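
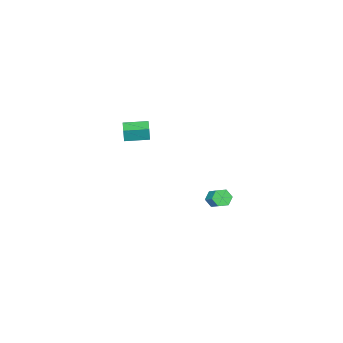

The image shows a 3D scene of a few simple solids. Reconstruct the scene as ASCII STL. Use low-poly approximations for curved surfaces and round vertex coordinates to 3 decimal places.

solid 
facet normal -0.515 -0.852 0.088
outer loop
vertex 4.005 -4.544 -2.167
vertex 2.776 -3.795 -2.107
vertex 3.926 -4.595 -3.122
endloop
endfacet
facet normal 0.853 -0.521 -0.043
outer loop
vertex 4.344 -3.905 -3.193
vertex 4.005 -4.544 -2.167
vertex 3.926 -4.595 -3.122
endloop
endfacet
facet normal -0.516 -0.852 0.088
outer loop
vertex 3.926 -4.595 -3.122
vertex 2.776 -3.795 -2.107
vertex 2.698 -3.846 -3.062
endloop
endfacet
facet normal -0.081 -0.053 -0.995
outer loop
vertex 2.698 -3.846 -3.062
vertex 4.344 -3.905 -3.193
vertex 3.926 -4.595 -3.122
endloop
endfacet
facet normal 0.081 0.053 0.995
outer loop
vertex 4.005 -4.544 -2.167
vertex 3.194 -3.105 -2.178
vertex 2.776 -3.795 -2.107
endloop
endfacet
facet normal 0.853 -0.520 -0.042
outer loop
vertex 4.422 -3.854 -2.238
vertex 4.005 -4.544 -2.167
vertex 4.344 -3.905 -3.193
endloop
endfacet
facet normal 0.081 0.053 0.995
outer loop
vertex 4.422 -3.854 -2.238
vertex 3.194 -3.105 -2.178
vertex 4.005 -4.544 -2.167
endloop
endfacet
facet normal -0.853 0.521 0.042
outer loop
vertex 2.776 -3.795 -2.107
vertex 3.194 -3.105 -2.178
vertex 2.698 -3.846 -3.062
endloop
endfacet
facet normal -0.081 -0.053 -0.995
outer loop
vertex 3.115 -3.156 -3.133
vertex 4.344 -3.905 -3.193
vertex 2.698 -3.846 -3.062
endloop
endfacet
facet normal -0.853 0.520 0.043
outer loop
vertex 2.698 -3.846 -3.062
vertex 3.194 -3.105 -2.178
vertex 3.115 -3.156 -3.133
endloop
endfacet
facet normal 0.515 0.853 -0.088
outer loop
vertex 3.115 -3.156 -3.133
vertex 4.422 -3.854 -2.238
vertex 4.344 -3.905 -3.193
endloop
endfacet
facet normal 0.516 0.852 -0.088
outer loop
vertex 3.194 -3.105 -2.178
vertex 4.422 -3.854 -2.238
vertex 3.115 -3.156 -3.133
endloop
endfacet
facet normal -0.214 -0.716 -0.664
outer loop
vertex 3.697 2.91 -3.857
vertex 3.165 3.11 -3.901
vertex 3.573 3.308 -4.246
endloop
endfacet
facet normal 0.952 -0.002 -0.306
outer loop
vertex 3.697 2.91 -3.857
vertex 3.573 3.308 -4.246
vertex 4.008 3.95 -2.895
endloop
endfacet
facet normal 0.952 -0.001 -0.306
outer loop
vertex 4.008 3.95 -2.895
vertex 3.573 3.308 -4.246
vertex 3.883 4.347 -3.285
endloop
endfacet
facet normal 0.215 0.718 0.662
outer loop
vertex 4.008 3.95 -2.895
vertex 3.883 4.347 -3.285
vertex 3.475 4.15 -2.939
endloop
endfacet
facet normal -0.213 -0.717 -0.664
outer loop
vertex 3.573 3.308 -4.246
vertex 3.165 3.11 -3.901
vertex 3.04 3.507 -4.29
endloop
endfacet
facet normal 0.287 0.603 -0.744
outer loop
vertex 3.573 3.308 -4.246
vertex 3.04 3.507 -4.29
vertex 3.883 4.347 -3.285
endloop
endfacet
facet normal 0.288 0.602 -0.745
outer loop
vertex 3.883 4.347 -3.285
vertex 3.04 3.507 -4.29
vertex 3.351 4.547 -3.329
endloop
endfacet
facet normal 0.215 0.718 0.662
outer loop
vertex 3.883 4.347 -3.285
vertex 3.351 4.547 -3.329
vertex 3.475 4.15 -2.939
endloop
endfacet
facet normal -0.214 -0.717 -0.663
outer loop
vertex 3.04 3.507 -4.29
vertex 3.165 3.11 -3.901
vertex 2.632 3.31 -3.945
endloop
endfacet
facet normal -0.664 0.605 -0.440
outer loop
vertex 3.04 3.507 -4.29
vertex 2.632 3.31 -3.945
vertex 3.351 4.547 -3.329
endloop
endfacet
facet normal -0.664 0.605 -0.439
outer loop
vertex 3.351 4.547 -3.329
vertex 2.632 3.31 -3.945
vertex 2.943 4.35 -2.983
endloop
endfacet
facet normal 0.215 0.718 0.662
outer loop
vertex 3.351 4.547 -3.329
vertex 2.943 4.35 -2.983
vertex 3.475 4.15 -2.939
endloop
endfacet
facet normal -0.215 -0.718 -0.662
outer loop
vertex 2.632 3.31 -3.945
vertex 3.165 3.11 -3.901
vertex 2.757 2.913 -3.555
endloop
endfacet
facet normal -0.952 0.001 0.306
outer loop
vertex 2.632 3.31 -3.945
vertex 2.757 2.913 -3.555
vertex 2.943 4.35 -2.983
endloop
endfacet
facet normal -0.952 0.002 0.305
outer loop
vertex 2.943 4.35 -2.983
vertex 2.757 2.913 -3.555
vertex 3.067 3.952 -2.594
endloop
endfacet
facet normal 0.214 0.716 0.664
outer loop
vertex 2.943 4.35 -2.983
vertex 3.067 3.952 -2.594
vertex 3.475 4.15 -2.939
endloop
endfacet
facet normal -0.215 -0.718 -0.662
outer loop
vertex 2.757 2.913 -3.555
vertex 3.165 3.11 -3.901
vertex 3.289 2.713 -3.511
endloop
endfacet
facet normal -0.288 -0.602 0.744
outer loop
vertex 2.757 2.913 -3.555
vertex 3.289 2.713 -3.511
vertex 3.067 3.952 -2.594
endloop
endfacet
facet normal -0.286 -0.603 0.745
outer loop
vertex 3.067 3.952 -2.594
vertex 3.289 2.713 -3.511
vertex 3.6 3.753 -2.55
endloop
endfacet
facet normal 0.213 0.717 0.664
outer loop
vertex 3.067 3.952 -2.594
vertex 3.6 3.753 -2.55
vertex 3.475 4.15 -2.939
endloop
endfacet
facet normal -0.215 -0.718 -0.662
outer loop
vertex 3.289 2.713 -3.511
vertex 3.165 3.11 -3.901
vertex 3.697 2.91 -3.857
endloop
endfacet
facet normal 0.664 -0.605 0.439
outer loop
vertex 3.289 2.713 -3.511
vertex 3.697 2.91 -3.857
vertex 3.6 3.753 -2.55
endloop
endfacet
facet normal 0.664 -0.605 0.440
outer loop
vertex 3.6 3.753 -2.55
vertex 3.697 2.91 -3.857
vertex 4.008 3.95 -2.895
endloop
endfacet
facet normal 0.214 0.717 0.663
outer loop
vertex 3.6 3.753 -2.55
vertex 4.008 3.95 -2.895
vertex 3.475 4.15 -2.939
endloop
endfacet

endsolid


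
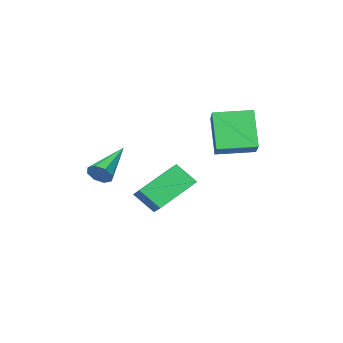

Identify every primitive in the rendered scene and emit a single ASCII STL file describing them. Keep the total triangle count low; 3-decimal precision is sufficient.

solid 
facet normal -0.415 0.580 -0.701
outer loop
vertex -1.095 -0.666 -1.595
vertex 0.607 -0.592 -2.542
vertex -1.341 -1.447 -2.096
endloop
endfacet
facet normal -0.873 -0.038 0.487
outer loop
vertex -0.867 -2.108 -1.298
vertex -1.095 -0.666 -1.595
vertex -1.341 -1.447 -2.096
endloop
endfacet
facet normal -0.415 0.581 -0.700
outer loop
vertex -1.341 -1.447 -2.096
vertex 0.607 -0.592 -2.542
vertex 0.362 -1.372 -3.044
endloop
endfacet
facet normal -0.255 -0.814 -0.522
outer loop
vertex 0.362 -1.372 -3.044
vertex -0.867 -2.108 -1.298
vertex -1.341 -1.447 -2.096
endloop
endfacet
facet normal 0.255 0.814 0.522
outer loop
vertex -1.095 -0.666 -1.595
vertex 1.081 -1.253 -1.744
vertex 0.607 -0.592 -2.542
endloop
endfacet
facet normal -0.873 -0.038 0.485
outer loop
vertex -0.622 -1.328 -0.796
vertex -1.095 -0.666 -1.595
vertex -0.867 -2.108 -1.298
endloop
endfacet
facet normal 0.255 0.813 0.523
outer loop
vertex -0.622 -1.328 -0.796
vertex 1.081 -1.253 -1.744
vertex -1.095 -0.666 -1.595
endloop
endfacet
facet normal 0.873 0.039 -0.486
outer loop
vertex 0.607 -0.592 -2.542
vertex 1.081 -1.253 -1.744
vertex 0.362 -1.372 -3.044
endloop
endfacet
facet normal -0.255 -0.813 -0.523
outer loop
vertex 0.835 -2.034 -2.245
vertex -0.867 -2.108 -1.298
vertex 0.362 -1.372 -3.044
endloop
endfacet
facet normal 0.873 0.037 -0.486
outer loop
vertex 0.362 -1.372 -3.044
vertex 1.081 -1.253 -1.744
vertex 0.835 -2.034 -2.245
endloop
endfacet
facet normal 0.415 -0.581 0.700
outer loop
vertex 0.835 -2.034 -2.245
vertex -0.622 -1.328 -0.796
vertex -0.867 -2.108 -1.298
endloop
endfacet
facet normal 0.415 -0.580 0.700
outer loop
vertex 1.081 -1.253 -1.744
vertex -0.622 -1.328 -0.796
vertex 0.835 -2.034 -2.245
endloop
endfacet
facet normal 0.812 0.396 -0.429
outer loop
vertex 3.474 -0.969 -0.018
vertex 3.165 -0.671 -0.328
vertex 3.387 -0.61 0.149
endloop
endfacet
facet normal 0.318 -0.335 0.887
outer loop
vertex 3.474 -0.969 -0.018
vertex 3.387 -0.61 0.149
vertex 1.655 -1.409 0.468
endloop
endfacet
facet normal 0.812 0.396 -0.429
outer loop
vertex 3.387 -0.61 0.149
vertex 3.165 -0.671 -0.328
vertex 3.17 -0.287 0.036
endloop
endfacet
facet normal 0.016 0.340 0.940
outer loop
vertex 3.387 -0.61 0.149
vertex 3.17 -0.287 0.036
vertex 1.655 -1.409 0.468
endloop
endfacet
facet normal 0.812 0.396 -0.429
outer loop
vertex 3.17 -0.287 0.036
vertex 3.165 -0.671 -0.328
vertex 2.95 -0.189 -0.29
endloop
endfacet
facet normal -0.415 0.755 0.507
outer loop
vertex 3.17 -0.287 0.036
vertex 2.95 -0.189 -0.29
vertex 1.655 -1.409 0.468
endloop
endfacet
facet normal 0.812 0.396 -0.428
outer loop
vertex 2.95 -0.189 -0.29
vertex 3.165 -0.671 -0.328
vertex 2.856 -0.373 -0.639
endloop
endfacet
facet normal -0.725 0.671 -0.158
outer loop
vertex 2.95 -0.189 -0.29
vertex 2.856 -0.373 -0.639
vertex 1.655 -1.409 0.468
endloop
endfacet
facet normal 0.812 0.395 -0.429
outer loop
vertex 2.856 -0.373 -0.639
vertex 3.165 -0.671 -0.328
vertex 2.943 -0.733 -0.806
endloop
endfacet
facet normal -0.731 0.133 -0.669
outer loop
vertex 2.856 -0.373 -0.639
vertex 2.943 -0.733 -0.806
vertex 1.655 -1.409 0.468
endloop
endfacet
facet normal 0.811 0.398 -0.428
outer loop
vertex 2.943 -0.733 -0.806
vertex 3.165 -0.671 -0.328
vertex 3.161 -1.056 -0.693
endloop
endfacet
facet normal -0.429 -0.542 -0.722
outer loop
vertex 2.943 -0.733 -0.806
vertex 3.161 -1.056 -0.693
vertex 1.655 -1.409 0.468
endloop
endfacet
facet normal 0.812 0.398 -0.428
outer loop
vertex 3.161 -1.056 -0.693
vertex 3.165 -0.671 -0.328
vertex 3.381 -1.154 -0.367
endloop
endfacet
facet normal 0.002 -0.957 -0.289
outer loop
vertex 3.161 -1.056 -0.693
vertex 3.381 -1.154 -0.367
vertex 1.655 -1.409 0.468
endloop
endfacet
facet normal 0.812 0.398 -0.427
outer loop
vertex 3.381 -1.154 -0.367
vertex 3.165 -0.671 -0.328
vertex 3.474 -0.969 -0.018
endloop
endfacet
facet normal 0.312 -0.871 0.379
outer loop
vertex 3.381 -1.154 -0.367
vertex 3.474 -0.969 -0.018
vertex 1.655 -1.409 0.468
endloop
endfacet
facet normal -0.850 0.523 0.062
outer loop
vertex -2.558 0.671 1.819
vertex -1.849 1.742 2.513
vertex -2.207 1.422 0.3
endloop
endfacet
facet normal -0.486 -0.734 -0.475
outer loop
vertex -0.931 0.638 0.207
vertex -2.558 0.671 1.819
vertex -2.207 1.422 0.3
endloop
endfacet
facet normal -0.850 0.523 0.062
outer loop
vertex -2.207 1.422 0.3
vertex -1.849 1.742 2.513
vertex -1.498 2.493 0.994
endloop
endfacet
facet normal 0.203 0.434 -0.878
outer loop
vertex -1.498 2.493 0.994
vertex -0.931 0.638 0.207
vertex -2.207 1.422 0.3
endloop
endfacet
facet normal -0.203 -0.434 0.878
outer loop
vertex -2.558 0.671 1.819
vertex -0.573 0.958 2.42
vertex -1.849 1.742 2.513
endloop
endfacet
facet normal -0.486 -0.734 -0.475
outer loop
vertex -1.282 -0.113 1.726
vertex -2.558 0.671 1.819
vertex -0.931 0.638 0.207
endloop
endfacet
facet normal -0.203 -0.434 0.878
outer loop
vertex -1.282 -0.113 1.726
vertex -0.573 0.958 2.42
vertex -2.558 0.671 1.819
endloop
endfacet
facet normal 0.486 0.734 0.475
outer loop
vertex -1.849 1.742 2.513
vertex -0.573 0.958 2.42
vertex -1.498 2.493 0.994
endloop
endfacet
facet normal 0.203 0.434 -0.878
outer loop
vertex -0.222 1.709 0.901
vertex -0.931 0.638 0.207
vertex -1.498 2.493 0.994
endloop
endfacet
facet normal 0.486 0.734 0.475
outer loop
vertex -1.498 2.493 0.994
vertex -0.573 0.958 2.42
vertex -0.222 1.709 0.901
endloop
endfacet
facet normal 0.850 -0.523 -0.062
outer loop
vertex -0.222 1.709 0.901
vertex -1.282 -0.113 1.726
vertex -0.931 0.638 0.207
endloop
endfacet
facet normal 0.850 -0.523 -0.062
outer loop
vertex -0.573 0.958 2.42
vertex -1.282 -0.113 1.726
vertex -0.222 1.709 0.901
endloop
endfacet

endsolid


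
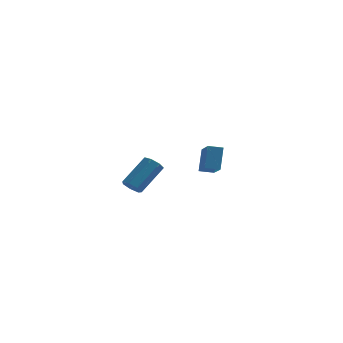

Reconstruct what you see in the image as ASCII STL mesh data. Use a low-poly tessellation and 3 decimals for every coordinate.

solid 
facet normal -0.945 -0.277 0.177
outer loop
vertex -0.637 3.326 -0.052
vertex -1.299 4.992 -0.983
vertex -0.668 2.488 -1.531
endloop
endfacet
facet normal 0.328 -0.825 0.460
outer loop
vertex 0.219 2.748 -1.697
vertex -0.637 3.326 -0.052
vertex -0.668 2.488 -1.531
endloop
endfacet
facet normal -0.944 -0.277 0.177
outer loop
vertex -0.668 2.488 -1.531
vertex -1.299 4.992 -0.983
vertex -1.331 4.154 -2.461
endloop
endfacet
facet normal -0.018 -0.493 -0.870
outer loop
vertex -1.331 4.154 -2.461
vertex 0.219 2.748 -1.697
vertex -0.668 2.488 -1.531
endloop
endfacet
facet normal 0.018 0.493 0.870
outer loop
vertex -0.637 3.326 -0.052
vertex -0.412 5.252 -1.149
vertex -1.299 4.992 -0.983
endloop
endfacet
facet normal 0.328 -0.825 0.461
outer loop
vertex 0.251 3.586 -0.219
vertex -0.637 3.326 -0.052
vertex 0.219 2.748 -1.697
endloop
endfacet
facet normal 0.019 0.493 0.870
outer loop
vertex 0.251 3.586 -0.219
vertex -0.412 5.252 -1.149
vertex -0.637 3.326 -0.052
endloop
endfacet
facet normal -0.328 0.825 -0.461
outer loop
vertex -1.299 4.992 -0.983
vertex -0.412 5.252 -1.149
vertex -1.331 4.154 -2.461
endloop
endfacet
facet normal -0.019 -0.493 -0.870
outer loop
vertex -0.443 4.414 -2.628
vertex 0.219 2.748 -1.697
vertex -1.331 4.154 -2.461
endloop
endfacet
facet normal -0.328 0.825 -0.460
outer loop
vertex -1.331 4.154 -2.461
vertex -0.412 5.252 -1.149
vertex -0.443 4.414 -2.628
endloop
endfacet
facet normal 0.945 0.276 -0.177
outer loop
vertex -0.443 4.414 -2.628
vertex 0.251 3.586 -0.219
vertex 0.219 2.748 -1.697
endloop
endfacet
facet normal 0.944 0.277 -0.177
outer loop
vertex -0.412 5.252 -1.149
vertex 0.251 3.586 -0.219
vertex -0.443 4.414 -2.628
endloop
endfacet
facet normal -0.449 -0.604 -0.659
outer loop
vertex -3.334 -3.602 -1.323
vertex -3.642 -3.921 -0.821
vertex -3.852 -3.387 -1.167
endloop
endfacet
facet normal 0.081 0.706 -0.703
outer loop
vertex -3.334 -3.602 -1.323
vertex -3.852 -3.387 -1.167
vertex -2.35 -2.28 0.119
endloop
endfacet
facet normal 0.082 0.706 -0.704
outer loop
vertex -2.35 -2.28 0.119
vertex -3.852 -3.387 -1.167
vertex -2.867 -2.065 0.274
endloop
endfacet
facet normal 0.449 0.604 0.659
outer loop
vertex -2.35 -2.28 0.119
vertex -2.867 -2.065 0.274
vertex -2.658 -2.599 0.621
endloop
endfacet
facet normal -0.449 -0.604 -0.659
outer loop
vertex -3.852 -3.387 -1.167
vertex -3.642 -3.921 -0.821
vertex -4.211 -3.574 -0.751
endloop
endfacet
facet normal -0.645 0.729 -0.228
outer loop
vertex -3.852 -3.387 -1.167
vertex -4.211 -3.574 -0.751
vertex -2.867 -2.065 0.274
endloop
endfacet
facet normal -0.644 0.730 -0.229
outer loop
vertex -2.867 -2.065 0.274
vertex -4.211 -3.574 -0.751
vertex -3.227 -2.252 0.691
endloop
endfacet
facet normal 0.449 0.604 0.659
outer loop
vertex -2.867 -2.065 0.274
vertex -3.227 -2.252 0.691
vertex -2.658 -2.599 0.621
endloop
endfacet
facet normal -0.449 -0.604 -0.658
outer loop
vertex -4.211 -3.574 -0.751
vertex -3.642 -3.921 -0.821
vertex -4.142 -4.022 -0.387
endloop
endfacet
facet normal -0.885 0.203 0.418
outer loop
vertex -4.211 -3.574 -0.751
vertex -4.142 -4.022 -0.387
vertex -3.227 -2.252 0.691
endloop
endfacet
facet normal -0.885 0.203 0.418
outer loop
vertex -3.227 -2.252 0.691
vertex -4.142 -4.022 -0.387
vertex -3.158 -2.7 1.055
endloop
endfacet
facet normal 0.449 0.604 0.658
outer loop
vertex -3.227 -2.252 0.691
vertex -3.158 -2.7 1.055
vertex -2.658 -2.599 0.621
endloop
endfacet
facet normal -0.450 -0.603 -0.659
outer loop
vertex -4.142 -4.022 -0.387
vertex -3.642 -3.921 -0.821
vertex -3.697 -4.394 -0.35
endloop
endfacet
facet normal -0.460 -0.476 0.750
outer loop
vertex -4.142 -4.022 -0.387
vertex -3.697 -4.394 -0.35
vertex -3.158 -2.7 1.055
endloop
endfacet
facet normal -0.459 -0.476 0.750
outer loop
vertex -3.158 -2.7 1.055
vertex -3.697 -4.394 -0.35
vertex -2.712 -3.072 1.092
endloop
endfacet
facet normal 0.449 0.604 0.658
outer loop
vertex -3.158 -2.7 1.055
vertex -2.712 -3.072 1.092
vertex -2.658 -2.599 0.621
endloop
endfacet
facet normal -0.450 -0.603 -0.658
outer loop
vertex -3.697 -4.394 -0.35
vertex -3.642 -3.921 -0.821
vertex -3.21 -4.41 -0.668
endloop
endfacet
facet normal 0.312 -0.797 0.518
outer loop
vertex -3.697 -4.394 -0.35
vertex -3.21 -4.41 -0.668
vertex -2.712 -3.072 1.092
endloop
endfacet
facet normal 0.312 -0.797 0.517
outer loop
vertex -2.712 -3.072 1.092
vertex -3.21 -4.41 -0.668
vertex -2.226 -3.088 0.774
endloop
endfacet
facet normal 0.450 0.604 0.658
outer loop
vertex -2.712 -3.072 1.092
vertex -2.226 -3.088 0.774
vertex -2.658 -2.599 0.621
endloop
endfacet
facet normal -0.449 -0.603 -0.659
outer loop
vertex -3.21 -4.41 -0.668
vertex -3.642 -3.921 -0.821
vertex -3.049 -4.057 -1.101
endloop
endfacet
facet normal 0.849 -0.517 -0.106
outer loop
vertex -3.21 -4.41 -0.668
vertex -3.049 -4.057 -1.101
vertex -2.226 -3.088 0.774
endloop
endfacet
facet normal 0.849 -0.517 -0.106
outer loop
vertex -2.226 -3.088 0.774
vertex -3.049 -4.057 -1.101
vertex -2.065 -2.735 0.341
endloop
endfacet
facet normal 0.449 0.603 0.659
outer loop
vertex -2.226 -3.088 0.774
vertex -2.065 -2.735 0.341
vertex -2.658 -2.599 0.621
endloop
endfacet
facet normal -0.449 -0.603 -0.659
outer loop
vertex -3.049 -4.057 -1.101
vertex -3.642 -3.921 -0.821
vertex -3.334 -3.602 -1.323
endloop
endfacet
facet normal 0.746 0.151 -0.648
outer loop
vertex -3.049 -4.057 -1.101
vertex -3.334 -3.602 -1.323
vertex -2.065 -2.735 0.341
endloop
endfacet
facet normal 0.746 0.151 -0.648
outer loop
vertex -2.065 -2.735 0.341
vertex -3.334 -3.602 -1.323
vertex -2.35 -2.28 0.119
endloop
endfacet
facet normal 0.449 0.603 0.659
outer loop
vertex -2.065 -2.735 0.341
vertex -2.35 -2.28 0.119
vertex -2.658 -2.599 0.621
endloop
endfacet

endsolid


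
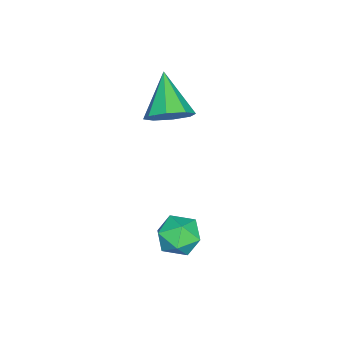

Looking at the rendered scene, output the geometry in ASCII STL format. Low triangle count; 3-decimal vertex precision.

solid 
facet normal 0.688 0.366 -0.627
outer loop
vertex 0.231 -2.808 1.852
vertex -0.337 -2.903 1.173
vertex -0.154 -2.254 1.753
endloop
endfacet
facet normal 0.136 0.265 0.955
outer loop
vertex 0.231 -2.808 1.852
vertex -0.154 -2.254 1.753
vertex -1.603 -3.577 2.327
endloop
endfacet
facet normal 0.687 0.367 -0.627
outer loop
vertex -0.154 -2.254 1.753
vertex -0.337 -2.903 1.173
vertex -0.646 -2.081 1.315
endloop
endfacet
facet normal -0.350 0.668 0.657
outer loop
vertex -0.154 -2.254 1.753
vertex -0.646 -2.081 1.315
vertex -1.603 -3.577 2.327
endloop
endfacet
facet normal 0.687 0.367 -0.627
outer loop
vertex -0.646 -2.081 1.315
vertex -0.337 -2.903 1.173
vertex -0.957 -2.389 0.794
endloop
endfacet
facet normal -0.796 0.593 0.124
outer loop
vertex -0.646 -2.081 1.315
vertex -0.957 -2.389 0.794
vertex -1.603 -3.577 2.327
endloop
endfacet
facet normal 0.687 0.367 -0.627
outer loop
vertex -0.957 -2.389 0.794
vertex -0.337 -2.903 1.173
vertex -0.905 -2.999 0.494
endloop
endfacet
facet normal -0.940 0.083 -0.332
outer loop
vertex -0.957 -2.389 0.794
vertex -0.905 -2.999 0.494
vertex -1.603 -3.577 2.327
endloop
endfacet
facet normal 0.688 0.365 -0.627
outer loop
vertex -0.905 -2.999 0.494
vertex -0.337 -2.903 1.173
vertex -0.521 -3.553 0.593
endloop
endfacet
facet normal -0.698 -0.563 -0.443
outer loop
vertex -0.905 -2.999 0.494
vertex -0.521 -3.553 0.593
vertex -1.603 -3.577 2.327
endloop
endfacet
facet normal 0.687 0.366 -0.628
outer loop
vertex -0.521 -3.553 0.593
vertex -0.337 -2.903 1.173
vertex -0.029 -3.726 1.031
endloop
endfacet
facet normal -0.211 -0.967 -0.145
outer loop
vertex -0.521 -3.553 0.593
vertex -0.029 -3.726 1.031
vertex -1.603 -3.577 2.327
endloop
endfacet
facet normal 0.688 0.366 -0.627
outer loop
vertex -0.029 -3.726 1.031
vertex -0.337 -2.903 1.173
vertex 0.282 -3.418 1.552
endloop
endfacet
facet normal 0.234 -0.892 0.387
outer loop
vertex -0.029 -3.726 1.031
vertex 0.282 -3.418 1.552
vertex -1.603 -3.577 2.327
endloop
endfacet
facet normal 0.688 0.366 -0.627
outer loop
vertex 0.282 -3.418 1.552
vertex -0.337 -2.903 1.173
vertex 0.231 -2.808 1.852
endloop
endfacet
facet normal 0.379 -0.383 0.843
outer loop
vertex 0.282 -3.418 1.552
vertex 0.231 -2.808 1.852
vertex -1.603 -3.577 2.327
endloop
endfacet
facet normal -0.933 0.359 -0.030
outer loop
vertex 2.677 -0.779 -1.928
vertex 2.379 -1.53 -1.657
vertex 2.593 -0.928 -1.093
endloop
endfacet
facet normal -0.464 0.879 0.110
outer loop
vertex 2.677 -0.779 -1.928
vertex 2.593 -0.928 -1.093
vertex 3.284 -0.526 -1.387
endloop
endfacet
facet normal 0.004 0.904 -0.427
outer loop
vertex 2.677 -0.779 -1.928
vertex 3.284 -0.526 -1.387
vertex 3.497 -0.879 -2.132
endloop
endfacet
facet normal -0.175 0.399 -0.900
outer loop
vertex 2.677 -0.779 -1.928
vertex 3.497 -0.879 -2.132
vertex 2.938 -1.5 -2.298
endloop
endfacet
facet normal -0.754 0.063 -0.654
outer loop
vertex 2.677 -0.779 -1.928
vertex 2.938 -1.5 -2.298
vertex 2.379 -1.53 -1.657
endloop
endfacet
facet normal -0.109 0.702 0.704
outer loop
vertex 3.284 -0.526 -1.387
vertex 2.593 -0.928 -1.093
vertex 3.362 -1.12 -0.782
endloop
endfacet
facet normal -0.868 -0.139 0.477
outer loop
vertex 2.593 -0.928 -1.093
vertex 2.379 -1.53 -1.657
vertex 2.803 -1.741 -0.948
endloop
endfacet
facet normal -0.578 -0.618 -0.533
outer loop
vertex 2.379 -1.53 -1.657
vertex 2.938 -1.5 -2.298
vertex 3.016 -2.094 -1.693
endloop
endfacet
facet normal 0.358 -0.074 -0.931
outer loop
vertex 2.938 -1.5 -2.298
vertex 3.497 -0.879 -2.132
vertex 3.707 -1.692 -1.987
endloop
endfacet
facet normal 0.648 0.743 -0.167
outer loop
vertex 3.497 -0.879 -2.132
vertex 3.284 -0.526 -1.387
vertex 3.921 -1.09 -1.423
endloop
endfacet
facet normal 0.175 -0.399 0.900
outer loop
vertex 3.623 -1.841 -1.152
vertex 3.362 -1.12 -0.782
vertex 2.803 -1.741 -0.948
endloop
endfacet
facet normal -0.004 -0.904 0.427
outer loop
vertex 3.623 -1.841 -1.152
vertex 2.803 -1.741 -0.948
vertex 3.016 -2.094 -1.693
endloop
endfacet
facet normal 0.464 -0.879 -0.110
outer loop
vertex 3.623 -1.841 -1.152
vertex 3.016 -2.094 -1.693
vertex 3.707 -1.692 -1.987
endloop
endfacet
facet normal 0.933 -0.359 0.030
outer loop
vertex 3.623 -1.841 -1.152
vertex 3.707 -1.692 -1.987
vertex 3.921 -1.09 -1.423
endloop
endfacet
facet normal 0.754 -0.063 0.654
outer loop
vertex 3.623 -1.841 -1.152
vertex 3.921 -1.09 -1.423
vertex 3.362 -1.12 -0.782
endloop
endfacet
facet normal -0.358 0.074 0.931
outer loop
vertex 2.803 -1.741 -0.948
vertex 3.362 -1.12 -0.782
vertex 2.593 -0.928 -1.093
endloop
endfacet
facet normal -0.648 -0.743 0.167
outer loop
vertex 3.016 -2.094 -1.693
vertex 2.803 -1.741 -0.948
vertex 2.379 -1.53 -1.657
endloop
endfacet
facet normal 0.109 -0.702 -0.704
outer loop
vertex 3.707 -1.692 -1.987
vertex 3.016 -2.094 -1.693
vertex 2.938 -1.5 -2.298
endloop
endfacet
facet normal 0.868 0.139 -0.477
outer loop
vertex 3.921 -1.09 -1.423
vertex 3.707 -1.692 -1.987
vertex 3.497 -0.879 -2.132
endloop
endfacet
facet normal 0.578 0.618 0.533
outer loop
vertex 3.362 -1.12 -0.782
vertex 3.921 -1.09 -1.423
vertex 3.284 -0.526 -1.387
endloop
endfacet

endsolid


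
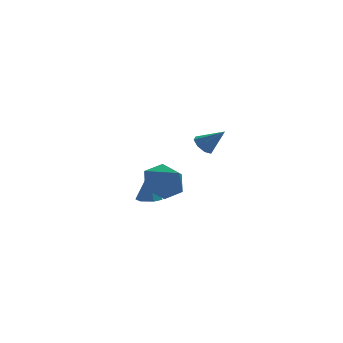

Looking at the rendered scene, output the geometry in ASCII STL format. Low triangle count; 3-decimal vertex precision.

solid 
facet normal -0.653 0.323 -0.684
outer loop
vertex -2.288 -3.127 2.239
vertex -2.631 -3.566 2.359
vertex -2.574 -3.034 2.556
endloop
endfacet
facet normal 0.603 0.725 0.331
outer loop
vertex -2.288 -3.127 2.239
vertex -2.574 -3.034 2.556
vertex -1.809 -3.974 3.221
endloop
endfacet
facet normal -0.651 0.324 -0.687
outer loop
vertex -2.574 -3.034 2.556
vertex -2.631 -3.566 2.359
vertex -2.894 -3.253 2.756
endloop
endfacet
facet normal 0.071 0.614 0.786
outer loop
vertex -2.574 -3.034 2.556
vertex -2.894 -3.253 2.756
vertex -1.809 -3.974 3.221
endloop
endfacet
facet normal -0.653 0.322 -0.686
outer loop
vertex -2.894 -3.253 2.756
vertex -2.631 -3.566 2.359
vertex -3.059 -3.656 2.724
endloop
endfacet
facet normal -0.353 0.070 0.933
outer loop
vertex -2.894 -3.253 2.756
vertex -3.059 -3.656 2.724
vertex -1.809 -3.974 3.221
endloop
endfacet
facet normal -0.652 0.324 -0.685
outer loop
vertex -3.059 -3.656 2.724
vertex -2.631 -3.566 2.359
vertex -2.974 -4.005 2.478
endloop
endfacet
facet normal -0.424 -0.589 0.689
outer loop
vertex -3.059 -3.656 2.724
vertex -2.974 -4.005 2.478
vertex -1.809 -3.974 3.221
endloop
endfacet
facet normal -0.652 0.324 -0.686
outer loop
vertex -2.974 -4.005 2.478
vertex -2.631 -3.566 2.359
vertex -2.688 -4.098 2.162
endloop
endfacet
facet normal -0.100 -0.975 0.197
outer loop
vertex -2.974 -4.005 2.478
vertex -2.688 -4.098 2.162
vertex -1.809 -3.974 3.221
endloop
endfacet
facet normal -0.653 0.323 -0.684
outer loop
vertex -2.688 -4.098 2.162
vertex -2.631 -3.566 2.359
vertex -2.369 -3.879 1.961
endloop
endfacet
facet normal 0.432 -0.865 -0.257
outer loop
vertex -2.688 -4.098 2.162
vertex -2.369 -3.879 1.961
vertex -1.809 -3.974 3.221
endloop
endfacet
facet normal -0.653 0.324 -0.685
outer loop
vertex -2.369 -3.879 1.961
vertex -2.631 -3.566 2.359
vertex -2.203 -3.477 1.993
endloop
endfacet
facet normal 0.856 -0.321 -0.405
outer loop
vertex -2.369 -3.879 1.961
vertex -2.203 -3.477 1.993
vertex -1.809 -3.974 3.221
endloop
endfacet
facet normal -0.653 0.323 -0.685
outer loop
vertex -2.203 -3.477 1.993
vertex -2.631 -3.566 2.359
vertex -2.288 -3.127 2.239
endloop
endfacet
facet normal 0.927 0.338 -0.161
outer loop
vertex -2.203 -3.477 1.993
vertex -2.288 -3.127 2.239
vertex -1.809 -3.974 3.221
endloop
endfacet
facet normal -0.291 0.757 -0.585
outer loop
vertex -2.739 0.575 -0.908
vertex -3.649 0.084 -1.09
vertex -3.562 0.745 -0.279
endloop
endfacet
facet normal 0.620 0.170 0.766
outer loop
vertex -2.739 0.575 -0.908
vertex -3.562 0.745 -0.279
vertex -3.191 -1.104 -0.17
endloop
endfacet
facet normal -0.291 0.757 -0.585
outer loop
vertex -3.562 0.745 -0.279
vertex -3.649 0.084 -1.09
vertex -4.472 0.254 -0.461
endloop
endfacet
facet normal -0.205 0.017 0.979
outer loop
vertex -3.562 0.745 -0.279
vertex -4.472 0.254 -0.461
vertex -3.191 -1.104 -0.17
endloop
endfacet
facet normal -0.291 0.757 -0.585
outer loop
vertex -4.472 0.254 -0.461
vertex -3.649 0.084 -1.09
vertex -4.559 -0.407 -1.272
endloop
endfacet
facet normal -0.679 -0.532 0.506
outer loop
vertex -4.472 0.254 -0.461
vertex -4.559 -0.407 -1.272
vertex -3.191 -1.104 -0.17
endloop
endfacet
facet normal -0.291 0.756 -0.586
outer loop
vertex -4.559 -0.407 -1.272
vertex -3.649 0.084 -1.09
vertex -3.735 -0.578 -1.901
endloop
endfacet
facet normal -0.329 -0.927 -0.179
outer loop
vertex -4.559 -0.407 -1.272
vertex -3.735 -0.578 -1.901
vertex -3.191 -1.104 -0.17
endloop
endfacet
facet normal -0.291 0.756 -0.586
outer loop
vertex -3.735 -0.578 -1.901
vertex -3.649 0.084 -1.09
vertex -2.825 -0.086 -1.719
endloop
endfacet
facet normal 0.497 -0.774 -0.392
outer loop
vertex -3.735 -0.578 -1.901
vertex -2.825 -0.086 -1.719
vertex -3.191 -1.104 -0.17
endloop
endfacet
facet normal -0.291 0.756 -0.586
outer loop
vertex -2.825 -0.086 -1.719
vertex -3.649 0.084 -1.09
vertex -2.739 0.575 -0.908
endloop
endfacet
facet normal 0.971 -0.226 0.081
outer loop
vertex -2.825 -0.086 -1.719
vertex -2.739 0.575 -0.908
vertex -3.191 -1.104 -0.17
endloop
endfacet
facet normal -0.022 -0.174 -0.985
outer loop
vertex -3.382 3.034 -3.284
vertex -3.847 2.633 -3.203
vertex -3.969 3.232 -3.306
endloop
endfacet
facet normal 0.310 0.938 0.155
outer loop
vertex -3.382 3.034 -3.284
vertex -3.969 3.232 -3.306
vertex -3.813 2.907 -1.657
endloop
endfacet
facet normal -0.022 -0.174 -0.985
outer loop
vertex -3.969 3.232 -3.306
vertex -3.847 2.633 -3.203
vertex -4.435 2.831 -3.225
endloop
endfacet
facet normal -0.617 0.759 0.208
outer loop
vertex -3.969 3.232 -3.306
vertex -4.435 2.831 -3.225
vertex -3.813 2.907 -1.657
endloop
endfacet
facet normal -0.022 -0.175 -0.984
outer loop
vertex -4.435 2.831 -3.225
vertex -3.847 2.633 -3.203
vertex -4.313 2.232 -3.121
endloop
endfacet
facet normal -0.920 -0.123 0.371
outer loop
vertex -4.435 2.831 -3.225
vertex -4.313 2.232 -3.121
vertex -3.813 2.907 -1.657
endloop
endfacet
facet normal -0.022 -0.175 -0.984
outer loop
vertex -4.313 2.232 -3.121
vertex -3.847 2.633 -3.203
vertex -3.726 2.034 -3.099
endloop
endfacet
facet normal -0.296 -0.825 0.481
outer loop
vertex -4.313 2.232 -3.121
vertex -3.726 2.034 -3.099
vertex -3.813 2.907 -1.657
endloop
endfacet
facet normal -0.022 -0.175 -0.984
outer loop
vertex -3.726 2.034 -3.099
vertex -3.847 2.633 -3.203
vertex -3.26 2.435 -3.181
endloop
endfacet
facet normal 0.631 -0.646 0.429
outer loop
vertex -3.726 2.034 -3.099
vertex -3.26 2.435 -3.181
vertex -3.813 2.907 -1.657
endloop
endfacet
facet normal -0.022 -0.174 -0.985
outer loop
vertex -3.26 2.435 -3.181
vertex -3.847 2.633 -3.203
vertex -3.382 3.034 -3.284
endloop
endfacet
facet normal 0.935 0.236 0.266
outer loop
vertex -3.26 2.435 -3.181
vertex -3.382 3.034 -3.284
vertex -3.813 2.907 -1.657
endloop
endfacet

endsolid


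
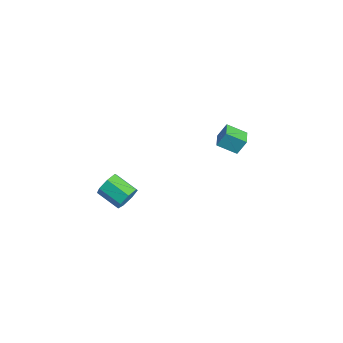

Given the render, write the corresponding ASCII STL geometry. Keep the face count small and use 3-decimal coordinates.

solid 
facet normal -0.450 -0.758 0.472
outer loop
vertex 1.371 2.992 -1.496
vertex 0.377 3.483 -1.654
vertex 1.261 2.461 -2.453
endloop
endfacet
facet normal 0.888 -0.438 0.141
outer loop
vertex 1.863 3.477 -3.086
vertex 1.371 2.992 -1.496
vertex 1.261 2.461 -2.453
endloop
endfacet
facet normal -0.450 -0.758 0.472
outer loop
vertex 1.261 2.461 -2.453
vertex 0.377 3.483 -1.654
vertex 0.267 2.952 -2.611
endloop
endfacet
facet normal -0.100 -0.483 -0.870
outer loop
vertex 0.267 2.952 -2.611
vertex 1.863 3.477 -3.086
vertex 1.261 2.461 -2.453
endloop
endfacet
facet normal 0.100 0.483 0.870
outer loop
vertex 1.371 2.992 -1.496
vertex 0.979 4.499 -2.287
vertex 0.377 3.483 -1.654
endloop
endfacet
facet normal 0.888 -0.438 0.141
outer loop
vertex 1.973 4.008 -2.129
vertex 1.371 2.992 -1.496
vertex 1.863 3.477 -3.086
endloop
endfacet
facet normal 0.100 0.483 0.870
outer loop
vertex 1.973 4.008 -2.129
vertex 0.979 4.499 -2.287
vertex 1.371 2.992 -1.496
endloop
endfacet
facet normal -0.888 0.438 -0.141
outer loop
vertex 0.377 3.483 -1.654
vertex 0.979 4.499 -2.287
vertex 0.267 2.952 -2.611
endloop
endfacet
facet normal -0.100 -0.483 -0.870
outer loop
vertex 0.869 3.968 -3.244
vertex 1.863 3.477 -3.086
vertex 0.267 2.952 -2.611
endloop
endfacet
facet normal -0.888 0.438 -0.141
outer loop
vertex 0.267 2.952 -2.611
vertex 0.979 4.499 -2.287
vertex 0.869 3.968 -3.244
endloop
endfacet
facet normal 0.450 0.758 -0.472
outer loop
vertex 0.869 3.968 -3.244
vertex 1.973 4.008 -2.129
vertex 1.863 3.477 -3.086
endloop
endfacet
facet normal 0.450 0.758 -0.472
outer loop
vertex 0.979 4.499 -2.287
vertex 1.973 4.008 -2.129
vertex 0.869 3.968 -3.244
endloop
endfacet
facet normal 0.791 0.486 -0.372
outer loop
vertex 3.025 -3.611 -3.194
vertex 2.611 -3.479 -3.902
vertex 2.639 -3.004 -3.222
endloop
endfacet
facet normal 0.295 0.230 0.927
outer loop
vertex 3.025 -3.611 -3.194
vertex 2.639 -3.004 -3.222
vertex 1.782 -4.372 -2.61
endloop
endfacet
facet normal 0.294 0.231 0.928
outer loop
vertex 1.782 -4.372 -2.61
vertex 2.639 -3.004 -3.222
vertex 1.396 -3.765 -2.639
endloop
endfacet
facet normal -0.791 -0.485 0.372
outer loop
vertex 1.782 -4.372 -2.61
vertex 1.396 -3.765 -2.639
vertex 1.369 -4.241 -3.318
endloop
endfacet
facet normal 0.792 0.485 -0.371
outer loop
vertex 2.639 -3.004 -3.222
vertex 2.611 -3.479 -3.902
vertex 2.233 -2.754 -3.762
endloop
endfacet
facet normal -0.235 0.803 0.548
outer loop
vertex 2.639 -3.004 -3.222
vertex 2.233 -2.754 -3.762
vertex 1.396 -3.765 -2.639
endloop
endfacet
facet normal -0.235 0.803 0.548
outer loop
vertex 1.396 -3.765 -2.639
vertex 2.233 -2.754 -3.762
vertex 0.99 -3.515 -3.179
endloop
endfacet
facet normal -0.792 -0.485 0.371
outer loop
vertex 1.396 -3.765 -2.639
vertex 0.99 -3.515 -3.179
vertex 1.369 -4.241 -3.318
endloop
endfacet
facet normal 0.792 0.485 -0.372
outer loop
vertex 2.233 -2.754 -3.762
vertex 2.611 -3.479 -3.902
vertex 2.112 -3.051 -4.407
endloop
endfacet
facet normal -0.587 0.771 -0.245
outer loop
vertex 2.233 -2.754 -3.762
vertex 2.112 -3.051 -4.407
vertex 0.99 -3.515 -3.179
endloop
endfacet
facet normal -0.587 0.771 -0.245
outer loop
vertex 0.99 -3.515 -3.179
vertex 2.112 -3.051 -4.407
vertex 0.869 -3.812 -3.824
endloop
endfacet
facet normal -0.792 -0.485 0.372
outer loop
vertex 0.99 -3.515 -3.179
vertex 0.869 -3.812 -3.824
vertex 1.369 -4.241 -3.318
endloop
endfacet
facet normal 0.792 0.485 -0.371
outer loop
vertex 2.112 -3.051 -4.407
vertex 2.611 -3.479 -3.902
vertex 2.367 -3.67 -4.672
endloop
endfacet
facet normal -0.498 0.160 -0.852
outer loop
vertex 2.112 -3.051 -4.407
vertex 2.367 -3.67 -4.672
vertex 0.869 -3.812 -3.824
endloop
endfacet
facet normal -0.498 0.159 -0.853
outer loop
vertex 0.869 -3.812 -3.824
vertex 2.367 -3.67 -4.672
vertex 1.124 -4.431 -4.088
endloop
endfacet
facet normal -0.792 -0.485 0.372
outer loop
vertex 0.869 -3.812 -3.824
vertex 1.124 -4.431 -4.088
vertex 1.369 -4.241 -3.318
endloop
endfacet
facet normal 0.792 0.484 -0.371
outer loop
vertex 2.367 -3.67 -4.672
vertex 2.611 -3.479 -3.902
vertex 2.806 -4.146 -4.356
endloop
endfacet
facet normal -0.033 -0.574 -0.818
outer loop
vertex 2.367 -3.67 -4.672
vertex 2.806 -4.146 -4.356
vertex 1.124 -4.431 -4.088
endloop
endfacet
facet normal -0.033 -0.573 -0.819
outer loop
vertex 1.124 -4.431 -4.088
vertex 2.806 -4.146 -4.356
vertex 1.563 -4.907 -3.773
endloop
endfacet
facet normal -0.792 -0.485 0.372
outer loop
vertex 1.124 -4.431 -4.088
vertex 1.563 -4.907 -3.773
vertex 1.369 -4.241 -3.318
endloop
endfacet
facet normal 0.792 0.485 -0.372
outer loop
vertex 2.806 -4.146 -4.356
vertex 2.611 -3.479 -3.902
vertex 3.099 -4.12 -3.699
endloop
endfacet
facet normal 0.456 -0.874 -0.169
outer loop
vertex 2.806 -4.146 -4.356
vertex 3.099 -4.12 -3.699
vertex 1.563 -4.907 -3.773
endloop
endfacet
facet normal 0.456 -0.874 -0.168
outer loop
vertex 1.563 -4.907 -3.773
vertex 3.099 -4.12 -3.699
vertex 1.856 -4.881 -3.115
endloop
endfacet
facet normal -0.792 -0.485 0.372
outer loop
vertex 1.563 -4.907 -3.773
vertex 1.856 -4.881 -3.115
vertex 1.369 -4.241 -3.318
endloop
endfacet
facet normal 0.791 0.485 -0.372
outer loop
vertex 3.099 -4.12 -3.699
vertex 2.611 -3.479 -3.902
vertex 3.025 -3.611 -3.194
endloop
endfacet
facet normal 0.602 -0.516 0.609
outer loop
vertex 3.099 -4.12 -3.699
vertex 3.025 -3.611 -3.194
vertex 1.856 -4.881 -3.115
endloop
endfacet
facet normal 0.602 -0.516 0.609
outer loop
vertex 1.856 -4.881 -3.115
vertex 3.025 -3.611 -3.194
vertex 1.782 -4.372 -2.61
endloop
endfacet
facet normal -0.792 -0.484 0.372
outer loop
vertex 1.856 -4.881 -3.115
vertex 1.782 -4.372 -2.61
vertex 1.369 -4.241 -3.318
endloop
endfacet

endsolid


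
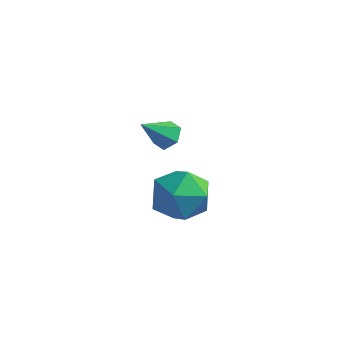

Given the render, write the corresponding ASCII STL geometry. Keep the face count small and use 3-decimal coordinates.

solid 
facet normal 0.362 0.633 -0.685
outer loop
vertex 1.763 -2.359 0.877
vertex 1.409 -2.547 0.516
vertex 1.276 -2.13 0.831
endloop
endfacet
facet normal 0.090 0.377 0.922
outer loop
vertex 1.763 -2.359 0.877
vertex 1.276 -2.13 0.831
vertex 0.971 -3.313 1.344
endloop
endfacet
facet normal 0.361 0.633 -0.685
outer loop
vertex 1.276 -2.13 0.831
vertex 1.409 -2.547 0.516
vertex 0.922 -2.319 0.47
endloop
endfacet
facet normal -0.749 0.417 0.516
outer loop
vertex 1.276 -2.13 0.831
vertex 0.922 -2.319 0.47
vertex 0.971 -3.313 1.344
endloop
endfacet
facet normal 0.361 0.634 -0.684
outer loop
vertex 0.922 -2.319 0.47
vertex 1.409 -2.547 0.516
vertex 1.055 -2.736 0.154
endloop
endfacet
facet normal -0.969 -0.188 -0.160
outer loop
vertex 0.922 -2.319 0.47
vertex 1.055 -2.736 0.154
vertex 0.971 -3.313 1.344
endloop
endfacet
facet normal 0.362 0.633 -0.684
outer loop
vertex 1.055 -2.736 0.154
vertex 1.409 -2.547 0.516
vertex 1.542 -2.965 0.2
endloop
endfacet
facet normal -0.351 -0.833 -0.428
outer loop
vertex 1.055 -2.736 0.154
vertex 1.542 -2.965 0.2
vertex 0.971 -3.313 1.344
endloop
endfacet
facet normal 0.361 0.633 -0.685
outer loop
vertex 1.542 -2.965 0.2
vertex 1.409 -2.547 0.516
vertex 1.896 -2.776 0.561
endloop
endfacet
facet normal 0.488 -0.873 -0.022
outer loop
vertex 1.542 -2.965 0.2
vertex 1.896 -2.776 0.561
vertex 0.971 -3.313 1.344
endloop
endfacet
facet normal 0.361 0.634 -0.684
outer loop
vertex 1.896 -2.776 0.561
vertex 1.409 -2.547 0.516
vertex 1.763 -2.359 0.877
endloop
endfacet
facet normal 0.708 -0.269 0.653
outer loop
vertex 1.896 -2.776 0.561
vertex 1.763 -2.359 0.877
vertex 0.971 -3.313 1.344
endloop
endfacet
facet normal -0.945 0.201 0.258
outer loop
vertex 0.521 -1.832 -3.041
vertex 0.72 -2.176 -2.045
vertex 0.871 -1.144 -2.297
endloop
endfacet
facet normal -0.722 0.643 -0.255
outer loop
vertex 0.521 -1.832 -3.041
vertex 0.871 -1.144 -2.297
vertex 1.263 -1.1 -3.294
endloop
endfacet
facet normal -0.523 0.248 -0.816
outer loop
vertex 0.521 -1.832 -3.041
vertex 1.263 -1.1 -3.294
vertex 1.355 -2.105 -3.658
endloop
endfacet
facet normal -0.623 -0.439 -0.648
outer loop
vertex 0.521 -1.832 -3.041
vertex 1.355 -2.105 -3.658
vertex 1.02 -2.769 -2.886
endloop
endfacet
facet normal -0.884 -0.468 0.015
outer loop
vertex 0.521 -1.832 -3.041
vertex 1.02 -2.769 -2.886
vertex 0.72 -2.176 -2.045
endloop
endfacet
facet normal -0.146 0.989 -0.014
outer loop
vertex 1.263 -1.1 -3.294
vertex 0.871 -1.144 -2.297
vertex 1.92 -0.991 -2.454
endloop
endfacet
facet normal -0.508 0.274 0.817
outer loop
vertex 0.871 -1.144 -2.297
vertex 0.72 -2.176 -2.045
vertex 1.585 -1.655 -1.682
endloop
endfacet
facet normal -0.408 -0.808 0.424
outer loop
vertex 0.72 -2.176 -2.045
vertex 1.02 -2.769 -2.886
vertex 1.677 -2.66 -2.046
endloop
endfacet
facet normal 0.014 -0.761 -0.649
outer loop
vertex 1.02 -2.769 -2.886
vertex 1.355 -2.105 -3.658
vertex 2.069 -2.616 -3.043
endloop
endfacet
facet normal 0.176 0.349 -0.920
outer loop
vertex 1.355 -2.105 -3.658
vertex 1.263 -1.1 -3.294
vertex 2.22 -1.584 -3.295
endloop
endfacet
facet normal 0.623 0.439 0.648
outer loop
vertex 2.419 -1.928 -2.299
vertex 1.92 -0.991 -2.454
vertex 1.585 -1.655 -1.682
endloop
endfacet
facet normal 0.523 -0.248 0.816
outer loop
vertex 2.419 -1.928 -2.299
vertex 1.585 -1.655 -1.682
vertex 1.677 -2.66 -2.046
endloop
endfacet
facet normal 0.722 -0.643 0.255
outer loop
vertex 2.419 -1.928 -2.299
vertex 1.677 -2.66 -2.046
vertex 2.069 -2.616 -3.043
endloop
endfacet
facet normal 0.945 -0.201 -0.258
outer loop
vertex 2.419 -1.928 -2.299
vertex 2.069 -2.616 -3.043
vertex 2.22 -1.584 -3.295
endloop
endfacet
facet normal 0.884 0.468 -0.015
outer loop
vertex 2.419 -1.928 -2.299
vertex 2.22 -1.584 -3.295
vertex 1.92 -0.991 -2.454
endloop
endfacet
facet normal -0.014 0.761 0.649
outer loop
vertex 1.585 -1.655 -1.682
vertex 1.92 -0.991 -2.454
vertex 0.871 -1.144 -2.297
endloop
endfacet
facet normal -0.176 -0.349 0.920
outer loop
vertex 1.677 -2.66 -2.046
vertex 1.585 -1.655 -1.682
vertex 0.72 -2.176 -2.045
endloop
endfacet
facet normal 0.146 -0.989 0.014
outer loop
vertex 2.069 -2.616 -3.043
vertex 1.677 -2.66 -2.046
vertex 1.02 -2.769 -2.886
endloop
endfacet
facet normal 0.508 -0.274 -0.817
outer loop
vertex 2.22 -1.584 -3.295
vertex 2.069 -2.616 -3.043
vertex 1.355 -2.105 -3.658
endloop
endfacet
facet normal 0.408 0.808 -0.424
outer loop
vertex 1.92 -0.991 -2.454
vertex 2.22 -1.584 -3.295
vertex 1.263 -1.1 -3.294
endloop
endfacet

endsolid


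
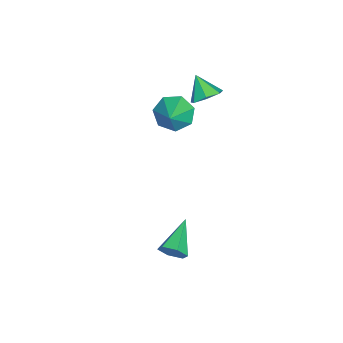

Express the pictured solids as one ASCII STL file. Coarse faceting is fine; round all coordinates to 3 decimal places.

solid 
facet normal 0.922 -0.108 -0.371
outer loop
vertex 4.169 -0.675 -3.661
vertex 3.878 -0.976 -4.296
vertex 3.986 -0.225 -4.246
endloop
endfacet
facet normal -0.005 0.792 0.611
outer loop
vertex 4.169 -0.675 -3.661
vertex 3.986 -0.225 -4.246
vertex 2.062 -0.764 -3.564
endloop
endfacet
facet normal 0.922 -0.108 -0.372
outer loop
vertex 3.986 -0.225 -4.246
vertex 3.878 -0.976 -4.296
vertex 3.695 -0.526 -4.88
endloop
endfacet
facet normal -0.347 0.899 -0.268
outer loop
vertex 3.986 -0.225 -4.246
vertex 3.695 -0.526 -4.88
vertex 2.062 -0.764 -3.564
endloop
endfacet
facet normal 0.922 -0.107 -0.371
outer loop
vertex 3.695 -0.526 -4.88
vertex 3.878 -0.976 -4.296
vertex 3.588 -1.276 -4.93
endloop
endfacet
facet normal -0.634 0.141 -0.761
outer loop
vertex 3.695 -0.526 -4.88
vertex 3.588 -1.276 -4.93
vertex 2.062 -0.764 -3.564
endloop
endfacet
facet normal 0.922 -0.107 -0.371
outer loop
vertex 3.588 -1.276 -4.93
vertex 3.878 -0.976 -4.296
vertex 3.771 -1.726 -4.346
endloop
endfacet
facet normal -0.579 -0.723 -0.376
outer loop
vertex 3.588 -1.276 -4.93
vertex 3.771 -1.726 -4.346
vertex 2.062 -0.764 -3.564
endloop
endfacet
facet normal 0.922 -0.107 -0.372
outer loop
vertex 3.771 -1.726 -4.346
vertex 3.878 -0.976 -4.296
vertex 4.062 -1.425 -3.711
endloop
endfacet
facet normal -0.238 -0.831 0.503
outer loop
vertex 3.771 -1.726 -4.346
vertex 4.062 -1.425 -3.711
vertex 2.062 -0.764 -3.564
endloop
endfacet
facet normal 0.922 -0.107 -0.372
outer loop
vertex 4.062 -1.425 -3.711
vertex 3.878 -0.976 -4.296
vertex 4.169 -0.675 -3.661
endloop
endfacet
facet normal 0.049 -0.073 0.996
outer loop
vertex 4.062 -1.425 -3.711
vertex 4.169 -0.675 -3.661
vertex 2.062 -0.764 -3.564
endloop
endfacet
facet normal -0.814 -0.067 -0.577
outer loop
vertex -0.568 -2.699 0.749
vertex -1.059 -2.053 1.367
vertex -0.494 -1.841 0.545
endloop
endfacet
facet normal 0.907 -0.170 -0.385
outer loop
vertex -0.568 -2.699 0.749
vertex -0.494 -1.841 0.545
vertex 0.219 -1.947 2.273
endloop
endfacet
facet normal -0.814 -0.067 -0.577
outer loop
vertex -0.494 -1.841 0.545
vertex -1.059 -2.053 1.367
vertex -0.846 -1.142 0.96
endloop
endfacet
facet normal 0.777 0.561 -0.286
outer loop
vertex -0.494 -1.841 0.545
vertex -0.846 -1.142 0.96
vertex 0.219 -1.947 2.273
endloop
endfacet
facet normal -0.814 -0.067 -0.576
outer loop
vertex -0.846 -1.142 0.96
vertex -1.059 -2.053 1.367
vertex -1.358 -1.129 1.682
endloop
endfacet
facet normal 0.371 0.895 0.247
outer loop
vertex -0.846 -1.142 0.96
vertex -1.358 -1.129 1.682
vertex 0.219 -1.947 2.273
endloop
endfacet
facet normal -0.814 -0.067 -0.576
outer loop
vertex -1.358 -1.129 1.682
vertex -1.059 -2.053 1.367
vertex -1.645 -1.812 2.167
endloop
endfacet
facet normal -0.004 0.580 0.814
outer loop
vertex -1.358 -1.129 1.682
vertex -1.645 -1.812 2.167
vertex 0.219 -1.947 2.273
endloop
endfacet
facet normal -0.814 -0.067 -0.576
outer loop
vertex -1.645 -1.812 2.167
vertex -1.059 -2.053 1.367
vertex -1.491 -2.676 2.05
endloop
endfacet
facet normal -0.067 -0.146 0.987
outer loop
vertex -1.645 -1.812 2.167
vertex -1.491 -2.676 2.05
vertex 0.219 -1.947 2.273
endloop
endfacet
facet normal -0.814 -0.067 -0.576
outer loop
vertex -1.491 -2.676 2.05
vertex -1.059 -2.053 1.367
vertex -1.012 -3.07 1.419
endloop
endfacet
facet normal 0.231 -0.737 0.635
outer loop
vertex -1.491 -2.676 2.05
vertex -1.012 -3.07 1.419
vertex 0.219 -1.947 2.273
endloop
endfacet
facet normal -0.814 -0.067 -0.577
outer loop
vertex -1.012 -3.07 1.419
vertex -1.059 -2.053 1.367
vertex -0.568 -2.699 0.749
endloop
endfacet
facet normal 0.664 -0.747 0.026
outer loop
vertex -1.012 -3.07 1.419
vertex -0.568 -2.699 0.749
vertex 0.219 -1.947 2.273
endloop
endfacet
facet normal 0.472 0.518 -0.713
outer loop
vertex -1.395 -0.55 2.515
vertex -2.046 -0.686 1.985
vertex -1.931 -0.042 2.529
endloop
endfacet
facet normal 0.198 0.183 0.963
outer loop
vertex -1.395 -0.55 2.515
vertex -1.931 -0.042 2.529
vertex -2.674 -1.374 2.935
endloop
endfacet
facet normal 0.472 0.518 -0.713
outer loop
vertex -1.931 -0.042 2.529
vertex -2.046 -0.686 1.985
vertex -2.553 -0.019 2.134
endloop
endfacet
facet normal -0.457 0.483 0.747
outer loop
vertex -1.931 -0.042 2.529
vertex -2.553 -0.019 2.134
vertex -2.674 -1.374 2.935
endloop
endfacet
facet normal 0.472 0.518 -0.714
outer loop
vertex -2.553 -0.019 2.134
vertex -2.046 -0.686 1.985
vertex -2.794 -0.498 1.627
endloop
endfacet
facet normal -0.945 0.225 0.237
outer loop
vertex -2.553 -0.019 2.134
vertex -2.794 -0.498 1.627
vertex -2.674 -1.374 2.935
endloop
endfacet
facet normal 0.472 0.518 -0.714
outer loop
vertex -2.794 -0.498 1.627
vertex -2.046 -0.686 1.985
vertex -2.472 -1.118 1.39
endloop
endfacet
facet normal -0.899 -0.397 -0.183
outer loop
vertex -2.794 -0.498 1.627
vertex -2.472 -1.118 1.39
vertex -2.674 -1.374 2.935
endloop
endfacet
facet normal 0.471 0.518 -0.714
outer loop
vertex -2.472 -1.118 1.39
vertex -2.046 -0.686 1.985
vertex -1.829 -1.412 1.601
endloop
endfacet
facet normal -0.353 -0.914 -0.198
outer loop
vertex -2.472 -1.118 1.39
vertex -1.829 -1.412 1.601
vertex -2.674 -1.374 2.935
endloop
endfacet
facet normal 0.472 0.518 -0.713
outer loop
vertex -1.829 -1.412 1.601
vertex -2.046 -0.686 1.985
vertex -1.35 -1.159 2.102
endloop
endfacet
facet normal 0.281 -0.938 0.205
outer loop
vertex -1.829 -1.412 1.601
vertex -1.35 -1.159 2.102
vertex -2.674 -1.374 2.935
endloop
endfacet
facet normal 0.472 0.518 -0.713
outer loop
vertex -1.35 -1.159 2.102
vertex -2.046 -0.686 1.985
vertex -1.395 -0.55 2.515
endloop
endfacet
facet normal 0.527 -0.450 0.721
outer loop
vertex -1.35 -1.159 2.102
vertex -1.395 -0.55 2.515
vertex -2.674 -1.374 2.935
endloop
endfacet

endsolid


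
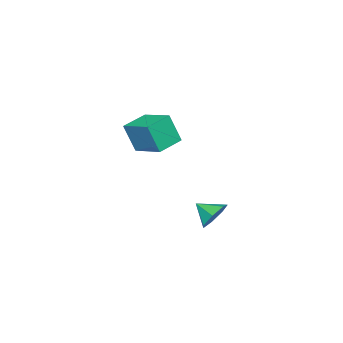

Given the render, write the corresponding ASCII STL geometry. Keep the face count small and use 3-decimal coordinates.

solid 
facet normal -0.058 0.865 -0.498
outer loop
vertex 1.996 2.284 0.722
vertex 1.329 1.997 0.301
vertex 1.348 2.417 1.029
endloop
endfacet
facet normal 0.406 -0.114 0.907
outer loop
vertex 1.996 2.284 0.722
vertex 1.348 2.417 1.029
vertex 1.391 1.063 0.839
endloop
endfacet
facet normal -0.057 0.865 -0.498
outer loop
vertex 1.348 2.417 1.029
vertex 1.329 1.997 0.301
vertex 0.685 2.234 0.787
endloop
endfacet
facet normal -0.305 -0.142 0.942
outer loop
vertex 1.348 2.417 1.029
vertex 0.685 2.234 0.787
vertex 1.391 1.063 0.839
endloop
endfacet
facet normal -0.058 0.865 -0.499
outer loop
vertex 0.685 2.234 0.787
vertex 1.329 1.997 0.301
vertex 0.507 1.872 0.18
endloop
endfacet
facet normal -0.759 -0.436 0.483
outer loop
vertex 0.685 2.234 0.787
vertex 0.507 1.872 0.18
vertex 1.391 1.063 0.839
endloop
endfacet
facet normal -0.058 0.865 -0.498
outer loop
vertex 0.507 1.872 0.18
vertex 1.329 1.997 0.301
vertex 0.947 1.605 -0.336
endloop
endfacet
facet normal -0.618 -0.777 -0.125
outer loop
vertex 0.507 1.872 0.18
vertex 0.947 1.605 -0.336
vertex 1.391 1.063 0.839
endloop
endfacet
facet normal -0.058 0.865 -0.498
outer loop
vertex 0.947 1.605 -0.336
vertex 1.329 1.997 0.301
vertex 1.674 1.633 -0.372
endloop
endfacet
facet normal 0.014 -0.906 -0.423
outer loop
vertex 0.947 1.605 -0.336
vertex 1.674 1.633 -0.372
vertex 1.391 1.063 0.839
endloop
endfacet
facet normal -0.059 0.865 -0.498
outer loop
vertex 1.674 1.633 -0.372
vertex 1.329 1.997 0.301
vertex 2.141 1.936 0.099
endloop
endfacet
facet normal 0.661 -0.727 -0.188
outer loop
vertex 1.674 1.633 -0.372
vertex 2.141 1.936 0.099
vertex 1.391 1.063 0.839
endloop
endfacet
facet normal -0.059 0.866 -0.497
outer loop
vertex 2.141 1.936 0.099
vertex 1.329 1.997 0.301
vertex 1.996 2.284 0.722
endloop
endfacet
facet normal 0.835 -0.375 0.404
outer loop
vertex 2.141 1.936 0.099
vertex 1.996 2.284 0.722
vertex 1.391 1.063 0.839
endloop
endfacet
facet normal -0.964 0.191 0.186
outer loop
vertex -3.404 -4.793 2.875
vertex -2.977 -3.16 3.407
vertex -3.591 -4.244 1.341
endloop
endfacet
facet normal -0.242 -0.923 -0.301
outer loop
vertex -2.203 -4.52 1.073
vertex -3.404 -4.793 2.875
vertex -3.591 -4.244 1.341
endloop
endfacet
facet normal -0.964 0.191 0.186
outer loop
vertex -3.591 -4.244 1.341
vertex -2.977 -3.16 3.407
vertex -3.164 -2.611 1.873
endloop
endfacet
facet normal -0.114 0.335 -0.935
outer loop
vertex -3.164 -2.611 1.873
vertex -2.203 -4.52 1.073
vertex -3.591 -4.244 1.341
endloop
endfacet
facet normal 0.114 -0.335 0.935
outer loop
vertex -3.404 -4.793 2.875
vertex -1.589 -3.436 3.139
vertex -2.977 -3.16 3.407
endloop
endfacet
facet normal -0.242 -0.923 -0.301
outer loop
vertex -2.016 -5.069 2.607
vertex -3.404 -4.793 2.875
vertex -2.203 -4.52 1.073
endloop
endfacet
facet normal 0.114 -0.335 0.935
outer loop
vertex -2.016 -5.069 2.607
vertex -1.589 -3.436 3.139
vertex -3.404 -4.793 2.875
endloop
endfacet
facet normal 0.242 0.923 0.301
outer loop
vertex -2.977 -3.16 3.407
vertex -1.589 -3.436 3.139
vertex -3.164 -2.611 1.873
endloop
endfacet
facet normal -0.114 0.335 -0.935
outer loop
vertex -1.776 -2.887 1.605
vertex -2.203 -4.52 1.073
vertex -3.164 -2.611 1.873
endloop
endfacet
facet normal 0.242 0.923 0.301
outer loop
vertex -3.164 -2.611 1.873
vertex -1.589 -3.436 3.139
vertex -1.776 -2.887 1.605
endloop
endfacet
facet normal 0.964 -0.191 -0.186
outer loop
vertex -1.776 -2.887 1.605
vertex -2.016 -5.069 2.607
vertex -2.203 -4.52 1.073
endloop
endfacet
facet normal 0.964 -0.191 -0.186
outer loop
vertex -1.589 -3.436 3.139
vertex -2.016 -5.069 2.607
vertex -1.776 -2.887 1.605
endloop
endfacet

endsolid


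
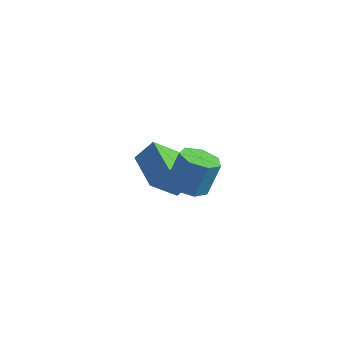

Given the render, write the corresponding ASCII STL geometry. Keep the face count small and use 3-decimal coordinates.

solid 
facet normal -0.746 0.662 0.068
outer loop
vertex -1.556 1.729 0.009
vertex -0.789 2.712 -1.145
vertex -2.148 1.152 -0.875
endloop
endfacet
facet normal -0.451 -0.578 0.680
outer loop
vertex -0.611 -0.212 -1.015
vertex -1.556 1.729 0.009
vertex -2.148 1.152 -0.875
endloop
endfacet
facet normal -0.746 0.662 0.068
outer loop
vertex -2.148 1.152 -0.875
vertex -0.789 2.712 -1.145
vertex -1.381 2.136 -2.03
endloop
endfacet
facet normal -0.489 -0.476 -0.731
outer loop
vertex -1.381 2.136 -2.03
vertex -0.611 -0.212 -1.015
vertex -2.148 1.152 -0.875
endloop
endfacet
facet normal 0.489 0.476 0.731
outer loop
vertex -1.556 1.729 0.009
vertex 0.748 1.348 -1.285
vertex -0.789 2.712 -1.145
endloop
endfacet
facet normal -0.452 -0.578 0.679
outer loop
vertex -0.019 0.364 -0.13
vertex -1.556 1.729 0.009
vertex -0.611 -0.212 -1.015
endloop
endfacet
facet normal 0.489 0.476 0.731
outer loop
vertex -0.019 0.364 -0.13
vertex 0.748 1.348 -1.285
vertex -1.556 1.729 0.009
endloop
endfacet
facet normal 0.452 0.579 -0.679
outer loop
vertex -0.789 2.712 -1.145
vertex 0.748 1.348 -1.285
vertex -1.381 2.136 -2.03
endloop
endfacet
facet normal -0.489 -0.476 -0.731
outer loop
vertex 0.156 0.771 -2.169
vertex -0.611 -0.212 -1.015
vertex -1.381 2.136 -2.03
endloop
endfacet
facet normal 0.452 0.578 -0.680
outer loop
vertex -1.381 2.136 -2.03
vertex 0.748 1.348 -1.285
vertex 0.156 0.771 -2.169
endloop
endfacet
facet normal 0.746 -0.662 -0.068
outer loop
vertex 0.156 0.771 -2.169
vertex -0.019 0.364 -0.13
vertex -0.611 -0.212 -1.015
endloop
endfacet
facet normal 0.747 -0.662 -0.068
outer loop
vertex 0.748 1.348 -1.285
vertex -0.019 0.364 -0.13
vertex 0.156 0.771 -2.169
endloop
endfacet
facet normal -0.183 -0.363 -0.914
outer loop
vertex 3.24 -2.57 2.572
vertex 2.817 -3.265 2.933
vertex 2.482 -2.478 2.687
endloop
endfacet
facet normal 0.055 0.924 -0.378
outer loop
vertex 3.24 -2.57 2.572
vertex 2.482 -2.478 2.687
vertex 3.526 -2.0 4.007
endloop
endfacet
facet normal 0.055 0.924 -0.378
outer loop
vertex 3.526 -2.0 4.007
vertex 2.482 -2.478 2.687
vertex 2.768 -1.908 4.122
endloop
endfacet
facet normal 0.183 0.362 0.914
outer loop
vertex 3.526 -2.0 4.007
vertex 2.768 -1.908 4.122
vertex 3.103 -2.695 4.367
endloop
endfacet
facet normal -0.182 -0.363 -0.914
outer loop
vertex 2.482 -2.478 2.687
vertex 2.817 -3.265 2.933
vertex 1.976 -2.979 2.987
endloop
endfacet
facet normal -0.733 0.669 -0.120
outer loop
vertex 2.482 -2.478 2.687
vertex 1.976 -2.979 2.987
vertex 2.768 -1.908 4.122
endloop
endfacet
facet normal -0.733 0.669 -0.120
outer loop
vertex 2.768 -1.908 4.122
vertex 1.976 -2.979 2.987
vertex 2.262 -2.409 4.421
endloop
endfacet
facet normal 0.182 0.362 0.914
outer loop
vertex 2.768 -1.908 4.122
vertex 2.262 -2.409 4.421
vertex 3.103 -2.695 4.367
endloop
endfacet
facet normal -0.182 -0.363 -0.914
outer loop
vertex 1.976 -2.979 2.987
vertex 2.817 -3.265 2.933
vertex 2.103 -3.695 3.246
endloop
endfacet
facet normal -0.969 -0.089 0.229
outer loop
vertex 1.976 -2.979 2.987
vertex 2.103 -3.695 3.246
vertex 2.262 -2.409 4.421
endloop
endfacet
facet normal -0.969 -0.090 0.230
outer loop
vertex 2.262 -2.409 4.421
vertex 2.103 -3.695 3.246
vertex 2.39 -3.125 4.68
endloop
endfacet
facet normal 0.182 0.363 0.914
outer loop
vertex 2.262 -2.409 4.421
vertex 2.39 -3.125 4.68
vertex 3.103 -2.695 4.367
endloop
endfacet
facet normal -0.182 -0.363 -0.914
outer loop
vertex 2.103 -3.695 3.246
vertex 2.817 -3.265 2.933
vertex 2.768 -4.087 3.269
endloop
endfacet
facet normal -0.475 -0.781 0.406
outer loop
vertex 2.103 -3.695 3.246
vertex 2.768 -4.087 3.269
vertex 2.39 -3.125 4.68
endloop
endfacet
facet normal -0.477 -0.781 0.404
outer loop
vertex 2.39 -3.125 4.68
vertex 2.768 -4.087 3.269
vertex 3.054 -3.518 4.704
endloop
endfacet
facet normal 0.182 0.363 0.914
outer loop
vertex 2.39 -3.125 4.68
vertex 3.054 -3.518 4.704
vertex 3.103 -2.695 4.367
endloop
endfacet
facet normal -0.183 -0.363 -0.914
outer loop
vertex 2.768 -4.087 3.269
vertex 2.817 -3.265 2.933
vertex 3.47 -3.861 3.039
endloop
endfacet
facet normal 0.375 -0.885 0.276
outer loop
vertex 2.768 -4.087 3.269
vertex 3.47 -3.861 3.039
vertex 3.054 -3.518 4.704
endloop
endfacet
facet normal 0.376 -0.884 0.276
outer loop
vertex 3.054 -3.518 4.704
vertex 3.47 -3.861 3.039
vertex 3.756 -3.291 4.474
endloop
endfacet
facet normal 0.182 0.363 0.914
outer loop
vertex 3.054 -3.518 4.704
vertex 3.756 -3.291 4.474
vertex 3.103 -2.695 4.367
endloop
endfacet
facet normal -0.182 -0.362 -0.914
outer loop
vertex 3.47 -3.861 3.039
vertex 2.817 -3.265 2.933
vertex 3.68 -3.185 2.729
endloop
endfacet
facet normal 0.945 -0.321 -0.061
outer loop
vertex 3.47 -3.861 3.039
vertex 3.68 -3.185 2.729
vertex 3.756 -3.291 4.474
endloop
endfacet
facet normal 0.945 -0.321 -0.061
outer loop
vertex 3.756 -3.291 4.474
vertex 3.68 -3.185 2.729
vertex 3.966 -2.615 4.164
endloop
endfacet
facet normal 0.181 0.363 0.914
outer loop
vertex 3.756 -3.291 4.474
vertex 3.966 -2.615 4.164
vertex 3.103 -2.695 4.367
endloop
endfacet
facet normal -0.182 -0.364 -0.914
outer loop
vertex 3.68 -3.185 2.729
vertex 2.817 -3.265 2.933
vertex 3.24 -2.57 2.572
endloop
endfacet
facet normal 0.801 0.484 -0.352
outer loop
vertex 3.68 -3.185 2.729
vertex 3.24 -2.57 2.572
vertex 3.966 -2.615 4.164
endloop
endfacet
facet normal 0.801 0.484 -0.352
outer loop
vertex 3.966 -2.615 4.164
vertex 3.24 -2.57 2.572
vertex 3.526 -2.0 4.007
endloop
endfacet
facet normal 0.181 0.363 0.914
outer loop
vertex 3.966 -2.615 4.164
vertex 3.526 -2.0 4.007
vertex 3.103 -2.695 4.367
endloop
endfacet

endsolid


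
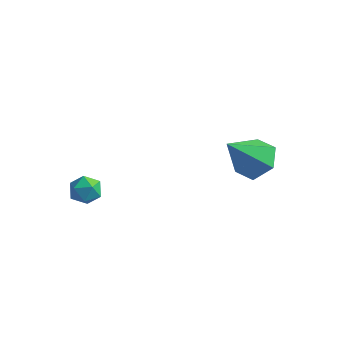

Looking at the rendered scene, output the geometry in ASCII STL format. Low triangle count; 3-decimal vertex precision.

solid 
facet normal 0.347 0.540 -0.767
outer loop
vertex 1.861 4.107 1.88
vertex 0.997 4.444 1.726
vertex 1.58 4.896 2.308
endloop
endfacet
facet normal 0.685 -0.143 0.714
outer loop
vertex 1.861 4.107 1.88
vertex 1.58 4.896 2.308
vertex 0.323 3.396 3.214
endloop
endfacet
facet normal 0.347 0.540 -0.767
outer loop
vertex 1.58 4.896 2.308
vertex 0.997 4.444 1.726
vertex 0.716 5.232 2.154
endloop
endfacet
facet normal 0.037 0.494 0.869
outer loop
vertex 1.58 4.896 2.308
vertex 0.716 5.232 2.154
vertex 0.323 3.396 3.214
endloop
endfacet
facet normal 0.346 0.540 -0.767
outer loop
vertex 0.716 5.232 2.154
vertex 0.997 4.444 1.726
vertex 0.132 4.78 1.572
endloop
endfacet
facet normal -0.782 0.428 0.452
outer loop
vertex 0.716 5.232 2.154
vertex 0.132 4.78 1.572
vertex 0.323 3.396 3.214
endloop
endfacet
facet normal 0.346 0.540 -0.767
outer loop
vertex 0.132 4.78 1.572
vertex 0.997 4.444 1.726
vertex 0.413 3.991 1.144
endloop
endfacet
facet normal -0.954 -0.274 -0.120
outer loop
vertex 0.132 4.78 1.572
vertex 0.413 3.991 1.144
vertex 0.323 3.396 3.214
endloop
endfacet
facet normal 0.346 0.540 -0.767
outer loop
vertex 0.413 3.991 1.144
vertex 0.997 4.444 1.726
vertex 1.278 3.655 1.298
endloop
endfacet
facet normal -0.305 -0.912 -0.275
outer loop
vertex 0.413 3.991 1.144
vertex 1.278 3.655 1.298
vertex 0.323 3.396 3.214
endloop
endfacet
facet normal 0.347 0.540 -0.767
outer loop
vertex 1.278 3.655 1.298
vertex 0.997 4.444 1.726
vertex 1.861 4.107 1.88
endloop
endfacet
facet normal 0.514 -0.846 0.142
outer loop
vertex 1.278 3.655 1.298
vertex 1.861 4.107 1.88
vertex 0.323 3.396 3.214
endloop
endfacet
facet normal 0.180 0.983 -0.046
outer loop
vertex -3.315 0.364 1.444
vertex -3.797 0.473 1.885
vertex -3.177 0.369 2.092
endloop
endfacet
facet normal 0.775 0.608 -0.170
outer loop
vertex -3.315 0.364 1.444
vertex -3.177 0.369 2.092
vertex -2.904 -0.089 1.698
endloop
endfacet
facet normal 0.656 0.184 -0.732
outer loop
vertex -3.315 0.364 1.444
vertex -2.904 -0.089 1.698
vertex -3.356 -0.268 1.248
endloop
endfacet
facet normal -0.013 0.297 -0.955
outer loop
vertex -3.315 0.364 1.444
vertex -3.356 -0.268 1.248
vertex -3.908 0.08 1.364
endloop
endfacet
facet normal -0.307 0.790 -0.531
outer loop
vertex -3.315 0.364 1.444
vertex -3.908 0.08 1.364
vertex -3.797 0.473 1.885
endloop
endfacet
facet normal 0.897 0.193 0.397
outer loop
vertex -2.904 -0.089 1.698
vertex -3.177 0.369 2.092
vertex -3.132 -0.26 2.296
endloop
endfacet
facet normal -0.066 0.799 0.598
outer loop
vertex -3.177 0.369 2.092
vertex -3.797 0.473 1.885
vertex -3.684 0.088 2.412
endloop
endfacet
facet normal -0.853 0.487 -0.186
outer loop
vertex -3.797 0.473 1.885
vertex -3.908 0.08 1.364
vertex -4.136 -0.091 1.962
endloop
endfacet
facet normal -0.379 -0.310 -0.872
outer loop
vertex -3.908 0.08 1.364
vertex -3.356 -0.268 1.248
vertex -3.863 -0.549 1.568
endloop
endfacet
facet normal 0.704 -0.493 -0.511
outer loop
vertex -3.356 -0.268 1.248
vertex -2.904 -0.089 1.698
vertex -3.243 -0.653 1.775
endloop
endfacet
facet normal 0.013 -0.297 0.955
outer loop
vertex -3.725 -0.544 2.216
vertex -3.132 -0.26 2.296
vertex -3.684 0.088 2.412
endloop
endfacet
facet normal -0.656 -0.184 0.732
outer loop
vertex -3.725 -0.544 2.216
vertex -3.684 0.088 2.412
vertex -4.136 -0.091 1.962
endloop
endfacet
facet normal -0.775 -0.608 0.170
outer loop
vertex -3.725 -0.544 2.216
vertex -4.136 -0.091 1.962
vertex -3.863 -0.549 1.568
endloop
endfacet
facet normal -0.180 -0.983 0.046
outer loop
vertex -3.725 -0.544 2.216
vertex -3.863 -0.549 1.568
vertex -3.243 -0.653 1.775
endloop
endfacet
facet normal 0.307 -0.790 0.531
outer loop
vertex -3.725 -0.544 2.216
vertex -3.243 -0.653 1.775
vertex -3.132 -0.26 2.296
endloop
endfacet
facet normal 0.379 0.310 0.872
outer loop
vertex -3.684 0.088 2.412
vertex -3.132 -0.26 2.296
vertex -3.177 0.369 2.092
endloop
endfacet
facet normal -0.704 0.493 0.511
outer loop
vertex -4.136 -0.091 1.962
vertex -3.684 0.088 2.412
vertex -3.797 0.473 1.885
endloop
endfacet
facet normal -0.897 -0.193 -0.397
outer loop
vertex -3.863 -0.549 1.568
vertex -4.136 -0.091 1.962
vertex -3.908 0.08 1.364
endloop
endfacet
facet normal 0.066 -0.799 -0.598
outer loop
vertex -3.243 -0.653 1.775
vertex -3.863 -0.549 1.568
vertex -3.356 -0.268 1.248
endloop
endfacet
facet normal 0.853 -0.487 0.186
outer loop
vertex -3.132 -0.26 2.296
vertex -3.243 -0.653 1.775
vertex -2.904 -0.089 1.698
endloop
endfacet

endsolid


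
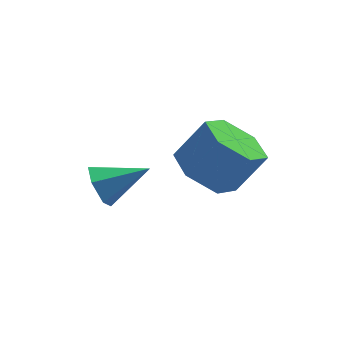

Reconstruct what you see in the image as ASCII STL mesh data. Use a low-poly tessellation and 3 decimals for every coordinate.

solid 
facet normal -0.911 0.052 -0.409
outer loop
vertex -4.017 -1.606 -3.22
vertex -4.241 -1.315 -2.684
vertex -4.002 -0.958 -3.171
endloop
endfacet
facet normal 0.732 0.035 -0.681
outer loop
vertex -4.017 -1.606 -3.22
vertex -4.002 -0.958 -3.171
vertex -3.019 -1.385 -2.136
endloop
endfacet
facet normal -0.911 0.053 -0.408
outer loop
vertex -4.002 -0.958 -3.171
vertex -4.241 -1.315 -2.684
vertex -4.225 -0.667 -2.635
endloop
endfacet
facet normal 0.561 0.802 -0.202
outer loop
vertex -4.002 -0.958 -3.171
vertex -4.225 -0.667 -2.635
vertex -3.019 -1.385 -2.136
endloop
endfacet
facet normal -0.912 0.053 -0.407
outer loop
vertex -4.225 -0.667 -2.635
vertex -4.241 -1.315 -2.684
vertex -4.464 -1.024 -2.147
endloop
endfacet
facet normal 0.182 0.749 0.637
outer loop
vertex -4.225 -0.667 -2.635
vertex -4.464 -1.024 -2.147
vertex -3.019 -1.385 -2.136
endloop
endfacet
facet normal -0.912 0.053 -0.407
outer loop
vertex -4.464 -1.024 -2.147
vertex -4.241 -1.315 -2.684
vertex -4.48 -1.672 -2.196
endloop
endfacet
facet normal -0.026 -0.075 0.997
outer loop
vertex -4.464 -1.024 -2.147
vertex -4.48 -1.672 -2.196
vertex -3.019 -1.385 -2.136
endloop
endfacet
facet normal -0.911 0.052 -0.408
outer loop
vertex -4.48 -1.672 -2.196
vertex -4.241 -1.315 -2.684
vertex -4.256 -1.963 -2.733
endloop
endfacet
facet normal 0.144 -0.843 0.517
outer loop
vertex -4.48 -1.672 -2.196
vertex -4.256 -1.963 -2.733
vertex -3.019 -1.385 -2.136
endloop
endfacet
facet normal -0.911 0.052 -0.409
outer loop
vertex -4.256 -1.963 -2.733
vertex -4.241 -1.315 -2.684
vertex -4.017 -1.606 -3.22
endloop
endfacet
facet normal 0.524 -0.789 -0.321
outer loop
vertex -4.256 -1.963 -2.733
vertex -4.017 -1.606 -3.22
vertex -3.019 -1.385 -2.136
endloop
endfacet
facet normal -0.591 -0.039 -0.806
outer loop
vertex -1.44 -3.723 -1.257
vertex -2.102 -3.385 -0.788
vertex -1.551 -2.851 -1.218
endloop
endfacet
facet normal 0.797 0.128 -0.591
outer loop
vertex -1.44 -3.723 -1.257
vertex -1.551 -2.851 -1.218
vertex -0.695 -3.673 -0.242
endloop
endfacet
facet normal 0.797 0.128 -0.591
outer loop
vertex -0.695 -3.673 -0.242
vertex -1.551 -2.851 -1.218
vertex -0.806 -2.801 -0.203
endloop
endfacet
facet normal 0.591 0.039 0.806
outer loop
vertex -0.695 -3.673 -0.242
vertex -0.806 -2.801 -0.203
vertex -1.358 -3.335 0.228
endloop
endfacet
facet normal -0.590 -0.040 -0.806
outer loop
vertex -1.551 -2.851 -1.218
vertex -2.102 -3.385 -0.788
vertex -2.214 -2.513 -0.749
endloop
endfacet
facet normal 0.288 0.922 -0.257
outer loop
vertex -1.551 -2.851 -1.218
vertex -2.214 -2.513 -0.749
vertex -0.806 -2.801 -0.203
endloop
endfacet
facet normal 0.288 0.922 -0.257
outer loop
vertex -0.806 -2.801 -0.203
vertex -2.214 -2.513 -0.749
vertex -1.469 -2.463 0.266
endloop
endfacet
facet normal 0.591 0.040 0.806
outer loop
vertex -0.806 -2.801 -0.203
vertex -1.469 -2.463 0.266
vertex -1.358 -3.335 0.228
endloop
endfacet
facet normal -0.591 -0.040 -0.805
outer loop
vertex -2.214 -2.513 -0.749
vertex -2.102 -3.385 -0.788
vertex -2.765 -3.047 -0.318
endloop
endfacet
facet normal -0.508 0.794 0.334
outer loop
vertex -2.214 -2.513 -0.749
vertex -2.765 -3.047 -0.318
vertex -1.469 -2.463 0.266
endloop
endfacet
facet normal -0.508 0.794 0.334
outer loop
vertex -1.469 -2.463 0.266
vertex -2.765 -3.047 -0.318
vertex -2.02 -2.997 0.697
endloop
endfacet
facet normal 0.591 0.040 0.806
outer loop
vertex -1.469 -2.463 0.266
vertex -2.02 -2.997 0.697
vertex -1.358 -3.335 0.228
endloop
endfacet
facet normal -0.591 -0.039 -0.806
outer loop
vertex -2.765 -3.047 -0.318
vertex -2.102 -3.385 -0.788
vertex -2.654 -3.919 -0.357
endloop
endfacet
facet normal -0.797 -0.128 0.591
outer loop
vertex -2.765 -3.047 -0.318
vertex -2.654 -3.919 -0.357
vertex -2.02 -2.997 0.697
endloop
endfacet
facet normal -0.797 -0.128 0.591
outer loop
vertex -2.02 -2.997 0.697
vertex -2.654 -3.919 -0.357
vertex -1.909 -3.869 0.658
endloop
endfacet
facet normal 0.591 0.039 0.806
outer loop
vertex -2.02 -2.997 0.697
vertex -1.909 -3.869 0.658
vertex -1.358 -3.335 0.228
endloop
endfacet
facet normal -0.591 -0.040 -0.806
outer loop
vertex -2.654 -3.919 -0.357
vertex -2.102 -3.385 -0.788
vertex -1.991 -4.257 -0.826
endloop
endfacet
facet normal -0.288 -0.922 0.257
outer loop
vertex -2.654 -3.919 -0.357
vertex -1.991 -4.257 -0.826
vertex -1.909 -3.869 0.658
endloop
endfacet
facet normal -0.288 -0.922 0.257
outer loop
vertex -1.909 -3.869 0.658
vertex -1.991 -4.257 -0.826
vertex -1.246 -4.207 0.189
endloop
endfacet
facet normal 0.590 0.040 0.806
outer loop
vertex -1.909 -3.869 0.658
vertex -1.246 -4.207 0.189
vertex -1.358 -3.335 0.228
endloop
endfacet
facet normal -0.591 -0.040 -0.806
outer loop
vertex -1.991 -4.257 -0.826
vertex -2.102 -3.385 -0.788
vertex -1.44 -3.723 -1.257
endloop
endfacet
facet normal 0.508 -0.794 -0.334
outer loop
vertex -1.991 -4.257 -0.826
vertex -1.44 -3.723 -1.257
vertex -1.246 -4.207 0.189
endloop
endfacet
facet normal 0.508 -0.794 -0.334
outer loop
vertex -1.246 -4.207 0.189
vertex -1.44 -3.723 -1.257
vertex -0.695 -3.673 -0.242
endloop
endfacet
facet normal 0.591 0.040 0.805
outer loop
vertex -1.246 -4.207 0.189
vertex -0.695 -3.673 -0.242
vertex -1.358 -3.335 0.228
endloop
endfacet

endsolid


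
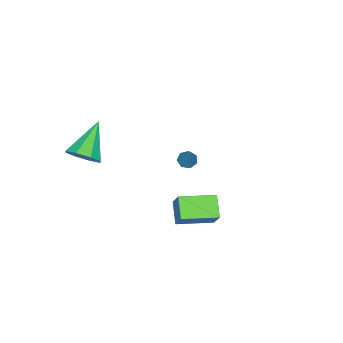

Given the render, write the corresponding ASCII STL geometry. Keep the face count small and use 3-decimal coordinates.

solid 
facet normal 0.786 0.107 -0.609
outer loop
vertex 5.155 -2.152 1.848
vertex 4.575 -2.176 1.095
vertex 4.918 -1.491 1.658
endloop
endfacet
facet normal 0.190 0.333 0.924
outer loop
vertex 5.155 -2.152 1.848
vertex 4.918 -1.491 1.658
vertex 2.885 -2.404 2.405
endloop
endfacet
facet normal 0.787 0.106 -0.608
outer loop
vertex 4.918 -1.491 1.658
vertex 4.575 -2.176 1.095
vertex 4.481 -1.231 1.138
endloop
endfacet
facet normal -0.166 0.819 0.549
outer loop
vertex 4.918 -1.491 1.658
vertex 4.481 -1.231 1.138
vertex 2.885 -2.404 2.405
endloop
endfacet
facet normal 0.785 0.106 -0.610
outer loop
vertex 4.481 -1.231 1.138
vertex 4.575 -2.176 1.095
vertex 4.098 -1.525 0.594
endloop
endfacet
facet normal -0.598 0.801 -0.012
outer loop
vertex 4.481 -1.231 1.138
vertex 4.098 -1.525 0.594
vertex 2.885 -2.404 2.405
endloop
endfacet
facet normal 0.786 0.107 -0.609
outer loop
vertex 4.098 -1.525 0.594
vertex 4.575 -2.176 1.095
vertex 3.995 -2.2 0.343
endloop
endfacet
facet normal -0.854 0.291 -0.431
outer loop
vertex 4.098 -1.525 0.594
vertex 3.995 -2.2 0.343
vertex 2.885 -2.404 2.405
endloop
endfacet
facet normal 0.786 0.107 -0.609
outer loop
vertex 3.995 -2.2 0.343
vertex 4.575 -2.176 1.095
vertex 4.232 -2.86 0.533
endloop
endfacet
facet normal -0.784 -0.415 -0.463
outer loop
vertex 3.995 -2.2 0.343
vertex 4.232 -2.86 0.533
vertex 2.885 -2.404 2.405
endloop
endfacet
facet normal 0.787 0.105 -0.608
outer loop
vertex 4.232 -2.86 0.533
vertex 4.575 -2.176 1.095
vertex 4.669 -3.12 1.053
endloop
endfacet
facet normal -0.429 -0.899 -0.089
outer loop
vertex 4.232 -2.86 0.533
vertex 4.669 -3.12 1.053
vertex 2.885 -2.404 2.405
endloop
endfacet
facet normal 0.786 0.105 -0.610
outer loop
vertex 4.669 -3.12 1.053
vertex 4.575 -2.176 1.095
vertex 5.052 -2.827 1.597
endloop
endfacet
facet normal 0.004 -0.882 0.472
outer loop
vertex 4.669 -3.12 1.053
vertex 5.052 -2.827 1.597
vertex 2.885 -2.404 2.405
endloop
endfacet
facet normal 0.786 0.106 -0.609
outer loop
vertex 5.052 -2.827 1.597
vertex 4.575 -2.176 1.095
vertex 5.155 -2.152 1.848
endloop
endfacet
facet normal 0.260 -0.371 0.891
outer loop
vertex 5.052 -2.827 1.597
vertex 5.155 -2.152 1.848
vertex 2.885 -2.404 2.405
endloop
endfacet
facet normal -0.683 0.719 -0.129
outer loop
vertex 2.391 3.57 -1.113
vertex 2.77 4.108 -0.122
vertex 3.225 4.241 -1.796
endloop
endfacet
facet normal -0.318 -0.452 -0.833
outer loop
vertex 4.49 2.912 -1.558
vertex 2.391 3.57 -1.113
vertex 3.225 4.241 -1.796
endloop
endfacet
facet normal -0.683 0.719 -0.129
outer loop
vertex 3.225 4.241 -1.796
vertex 2.77 4.108 -0.122
vertex 3.604 4.779 -0.805
endloop
endfacet
facet normal 0.657 0.529 -0.538
outer loop
vertex 3.604 4.779 -0.805
vertex 4.49 2.912 -1.558
vertex 3.225 4.241 -1.796
endloop
endfacet
facet normal -0.657 -0.529 0.538
outer loop
vertex 2.391 3.57 -1.113
vertex 4.035 2.779 0.116
vertex 2.77 4.108 -0.122
endloop
endfacet
facet normal -0.318 -0.452 -0.833
outer loop
vertex 3.656 2.241 -0.875
vertex 2.391 3.57 -1.113
vertex 4.49 2.912 -1.558
endloop
endfacet
facet normal -0.657 -0.529 0.538
outer loop
vertex 3.656 2.241 -0.875
vertex 4.035 2.779 0.116
vertex 2.391 3.57 -1.113
endloop
endfacet
facet normal 0.318 0.452 0.833
outer loop
vertex 2.77 4.108 -0.122
vertex 4.035 2.779 0.116
vertex 3.604 4.779 -0.805
endloop
endfacet
facet normal 0.657 0.529 -0.538
outer loop
vertex 4.869 3.45 -0.567
vertex 4.49 2.912 -1.558
vertex 3.604 4.779 -0.805
endloop
endfacet
facet normal 0.318 0.452 0.833
outer loop
vertex 3.604 4.779 -0.805
vertex 4.035 2.779 0.116
vertex 4.869 3.45 -0.567
endloop
endfacet
facet normal 0.683 -0.719 0.129
outer loop
vertex 4.869 3.45 -0.567
vertex 3.656 2.241 -0.875
vertex 4.49 2.912 -1.558
endloop
endfacet
facet normal 0.683 -0.719 0.129
outer loop
vertex 4.035 2.779 0.116
vertex 3.656 2.241 -0.875
vertex 4.869 3.45 -0.567
endloop
endfacet
facet normal -0.435 -0.384 -0.815
outer loop
vertex -2.22 -0.393 -4.269
vertex -2.489 -0.744 -3.96
vertex -2.638 -0.248 -4.114
endloop
endfacet
facet normal 0.232 0.939 -0.253
outer loop
vertex -2.22 -0.393 -4.269
vertex -2.638 -0.248 -4.114
vertex -1.691 -0.036 -2.46
endloop
endfacet
facet normal -0.435 -0.384 -0.814
outer loop
vertex -2.638 -0.248 -4.114
vertex -2.489 -0.744 -3.96
vertex -2.944 -0.476 -3.843
endloop
endfacet
facet normal -0.488 0.856 0.170
outer loop
vertex -2.638 -0.248 -4.114
vertex -2.944 -0.476 -3.843
vertex -1.691 -0.036 -2.46
endloop
endfacet
facet normal -0.435 -0.383 -0.815
outer loop
vertex -2.944 -0.476 -3.843
vertex -2.489 -0.744 -3.96
vertex -2.908 -0.906 -3.66
endloop
endfacet
facet normal -0.757 0.201 0.622
outer loop
vertex -2.944 -0.476 -3.843
vertex -2.908 -0.906 -3.66
vertex -1.691 -0.036 -2.46
endloop
endfacet
facet normal -0.434 -0.385 -0.814
outer loop
vertex -2.908 -0.906 -3.66
vertex -2.489 -0.744 -3.96
vertex -2.557 -1.213 -3.702
endloop
endfacet
facet normal -0.372 -0.530 0.762
outer loop
vertex -2.908 -0.906 -3.66
vertex -2.557 -1.213 -3.702
vertex -1.691 -0.036 -2.46
endloop
endfacet
facet normal -0.434 -0.385 -0.814
outer loop
vertex -2.557 -1.213 -3.702
vertex -2.489 -0.744 -3.96
vertex -2.155 -1.167 -3.938
endloop
endfacet
facet normal 0.376 -0.789 0.486
outer loop
vertex -2.557 -1.213 -3.702
vertex -2.155 -1.167 -3.938
vertex -1.691 -0.036 -2.46
endloop
endfacet
facet normal -0.433 -0.385 -0.815
outer loop
vertex -2.155 -1.167 -3.938
vertex -2.489 -0.744 -3.96
vertex -2.005 -0.802 -4.19
endloop
endfacet
facet normal 0.925 -0.380 0.000
outer loop
vertex -2.155 -1.167 -3.938
vertex -2.005 -0.802 -4.19
vertex -1.691 -0.036 -2.46
endloop
endfacet
facet normal -0.433 -0.385 -0.815
outer loop
vertex -2.005 -0.802 -4.19
vertex -2.489 -0.744 -3.96
vertex -2.22 -0.393 -4.269
endloop
endfacet
facet normal 0.861 0.389 -0.328
outer loop
vertex -2.005 -0.802 -4.19
vertex -2.22 -0.393 -4.269
vertex -1.691 -0.036 -2.46
endloop
endfacet

endsolid
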